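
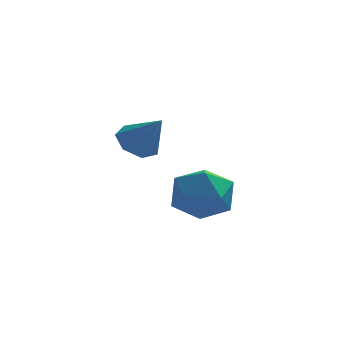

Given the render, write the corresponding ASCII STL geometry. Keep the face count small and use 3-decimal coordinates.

solid 
facet normal -0.938 0.345 -0.019
outer loop
vertex 2.106 0.398 -2.644
vertex 1.693 -0.742 -2.951
vertex 1.789 -0.415 -1.748
endloop
endfacet
facet normal -0.542 0.709 0.451
outer loop
vertex 2.106 0.398 -2.644
vertex 1.789 -0.415 -1.748
vertex 2.816 0.288 -1.619
endloop
endfacet
facet normal 0.010 0.995 0.100
outer loop
vertex 2.106 0.398 -2.644
vertex 2.816 0.288 -1.619
vertex 3.354 0.396 -2.743
endloop
endfacet
facet normal -0.045 0.808 -0.587
outer loop
vertex 2.106 0.398 -2.644
vertex 3.354 0.396 -2.743
vertex 2.66 -0.241 -3.567
endloop
endfacet
facet normal -0.631 0.407 -0.660
outer loop
vertex 2.106 0.398 -2.644
vertex 2.66 -0.241 -3.567
vertex 1.693 -0.742 -2.951
endloop
endfacet
facet normal -0.284 0.245 0.927
outer loop
vertex 2.816 0.288 -1.619
vertex 1.789 -0.415 -1.748
vertex 2.84 -0.919 -1.293
endloop
endfacet
facet normal -0.924 -0.343 0.167
outer loop
vertex 1.789 -0.415 -1.748
vertex 1.693 -0.742 -2.951
vertex 2.146 -1.556 -2.117
endloop
endfacet
facet normal -0.428 -0.244 -0.870
outer loop
vertex 1.693 -0.742 -2.951
vertex 2.66 -0.241 -3.567
vertex 2.684 -1.448 -3.241
endloop
endfacet
facet normal 0.520 0.406 -0.752
outer loop
vertex 2.66 -0.241 -3.567
vertex 3.354 0.396 -2.743
vertex 3.711 -0.745 -3.112
endloop
endfacet
facet normal 0.609 0.707 0.359
outer loop
vertex 3.354 0.396 -2.743
vertex 2.816 0.288 -1.619
vertex 3.807 -0.418 -1.909
endloop
endfacet
facet normal 0.045 -0.808 0.587
outer loop
vertex 3.394 -1.558 -2.216
vertex 2.84 -0.919 -1.293
vertex 2.146 -1.556 -2.117
endloop
endfacet
facet normal -0.010 -0.995 -0.100
outer loop
vertex 3.394 -1.558 -2.216
vertex 2.146 -1.556 -2.117
vertex 2.684 -1.448 -3.241
endloop
endfacet
facet normal 0.542 -0.709 -0.451
outer loop
vertex 3.394 -1.558 -2.216
vertex 2.684 -1.448 -3.241
vertex 3.711 -0.745 -3.112
endloop
endfacet
facet normal 0.938 -0.345 0.019
outer loop
vertex 3.394 -1.558 -2.216
vertex 3.711 -0.745 -3.112
vertex 3.807 -0.418 -1.909
endloop
endfacet
facet normal 0.631 -0.407 0.660
outer loop
vertex 3.394 -1.558 -2.216
vertex 3.807 -0.418 -1.909
vertex 2.84 -0.919 -1.293
endloop
endfacet
facet normal -0.520 -0.406 0.752
outer loop
vertex 2.146 -1.556 -2.117
vertex 2.84 -0.919 -1.293
vertex 1.789 -0.415 -1.748
endloop
endfacet
facet normal -0.609 -0.707 -0.359
outer loop
vertex 2.684 -1.448 -3.241
vertex 2.146 -1.556 -2.117
vertex 1.693 -0.742 -2.951
endloop
endfacet
facet normal 0.284 -0.245 -0.927
outer loop
vertex 3.711 -0.745 -3.112
vertex 2.684 -1.448 -3.241
vertex 2.66 -0.241 -3.567
endloop
endfacet
facet normal 0.924 0.343 -0.167
outer loop
vertex 3.807 -0.418 -1.909
vertex 3.711 -0.745 -3.112
vertex 3.354 0.396 -2.743
endloop
endfacet
facet normal 0.428 0.244 0.870
outer loop
vertex 2.84 -0.919 -1.293
vertex 3.807 -0.418 -1.909
vertex 2.816 0.288 -1.619
endloop
endfacet
facet normal -0.522 0.407 -0.750
outer loop
vertex 1.318 -2.369 0.684
vertex 0.678 -2.888 0.848
vertex 0.825 -2.123 1.161
endloop
endfacet
facet normal 0.694 0.589 0.414
outer loop
vertex 1.318 -2.369 0.684
vertex 0.825 -2.123 1.161
vertex 1.502 -3.532 2.032
endloop
endfacet
facet normal -0.522 0.407 -0.750
outer loop
vertex 0.825 -2.123 1.161
vertex 0.678 -2.888 0.848
vertex 0.221 -2.453 1.402
endloop
endfacet
facet normal 0.041 0.539 0.841
outer loop
vertex 0.825 -2.123 1.161
vertex 0.221 -2.453 1.402
vertex 1.502 -3.532 2.032
endloop
endfacet
facet normal -0.521 0.407 -0.750
outer loop
vertex 0.221 -2.453 1.402
vertex 0.678 -2.888 0.848
vertex -0.039 -3.11 1.226
endloop
endfacet
facet normal -0.473 -0.048 0.880
outer loop
vertex 0.221 -2.453 1.402
vertex -0.039 -3.11 1.226
vertex 1.502 -3.532 2.032
endloop
endfacet
facet normal -0.521 0.407 -0.750
outer loop
vertex -0.039 -3.11 1.226
vertex 0.678 -2.888 0.848
vertex 0.241 -3.601 0.765
endloop
endfacet
facet normal -0.462 -0.733 0.500
outer loop
vertex -0.039 -3.11 1.226
vertex 0.241 -3.601 0.765
vertex 1.502 -3.532 2.032
endloop
endfacet
facet normal -0.522 0.407 -0.750
outer loop
vertex 0.241 -3.601 0.765
vertex 0.678 -2.888 0.848
vertex 0.85 -3.555 0.366
endloop
endfacet
facet normal 0.067 -0.998 -0.013
outer loop
vertex 0.241 -3.601 0.765
vertex 0.85 -3.555 0.366
vertex 1.502 -3.532 2.032
endloop
endfacet
facet normal -0.522 0.407 -0.750
outer loop
vertex 0.85 -3.555 0.366
vertex 0.678 -2.888 0.848
vertex 1.329 -3.007 0.33
endloop
endfacet
facet normal 0.716 -0.643 -0.271
outer loop
vertex 0.85 -3.555 0.366
vertex 1.329 -3.007 0.33
vertex 1.502 -3.532 2.032
endloop
endfacet
facet normal -0.522 0.407 -0.750
outer loop
vertex 1.329 -3.007 0.33
vertex 0.678 -2.888 0.848
vertex 1.318 -2.369 0.684
endloop
endfacet
facet normal 0.995 0.063 -0.082
outer loop
vertex 1.329 -3.007 0.33
vertex 1.318 -2.369 0.684
vertex 1.502 -3.532 2.032
endloop
endfacet

endsolid


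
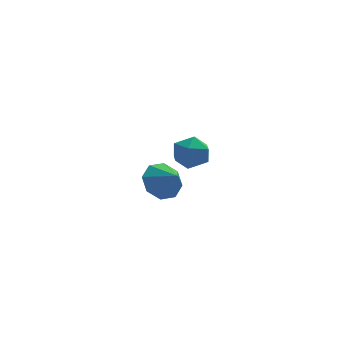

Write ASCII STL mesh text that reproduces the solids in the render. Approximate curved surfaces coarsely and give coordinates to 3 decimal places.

solid 
facet normal -0.462 0.651 -0.603
outer loop
vertex 0.485 -1.367 -1.076
vertex -0.3 -2.087 -1.252
vertex -0.132 -1.3 -0.531
endloop
endfacet
facet normal 0.661 0.203 0.723
outer loop
vertex 0.485 -1.367 -1.076
vertex -0.132 -1.3 -0.531
vertex 0.3 -2.933 -0.468
endloop
endfacet
facet normal -0.462 0.651 -0.602
outer loop
vertex -0.132 -1.3 -0.531
vertex -0.3 -2.087 -1.252
vertex -0.848 -1.695 -0.408
endloop
endfacet
facet normal 0.130 0.073 0.989
outer loop
vertex -0.132 -1.3 -0.531
vertex -0.848 -1.695 -0.408
vertex 0.3 -2.933 -0.468
endloop
endfacet
facet normal -0.462 0.651 -0.602
outer loop
vertex -0.848 -1.695 -0.408
vertex -0.3 -2.087 -1.252
vertex -1.243 -2.319 -0.779
endloop
endfacet
facet normal -0.312 -0.332 0.890
outer loop
vertex -0.848 -1.695 -0.408
vertex -1.243 -2.319 -0.779
vertex 0.3 -2.933 -0.468
endloop
endfacet
facet normal -0.462 0.651 -0.602
outer loop
vertex -1.243 -2.319 -0.779
vertex -0.3 -2.087 -1.252
vertex -1.086 -2.807 -1.427
endloop
endfacet
facet normal -0.406 -0.775 0.485
outer loop
vertex -1.243 -2.319 -0.779
vertex -1.086 -2.807 -1.427
vertex 0.3 -2.933 -0.468
endloop
endfacet
facet normal -0.462 0.650 -0.603
outer loop
vertex -1.086 -2.807 -1.427
vertex -0.3 -2.087 -1.252
vertex -0.468 -2.874 -1.972
endloop
endfacet
facet normal -0.098 -0.995 0.011
outer loop
vertex -1.086 -2.807 -1.427
vertex -0.468 -2.874 -1.972
vertex 0.3 -2.933 -0.468
endloop
endfacet
facet normal -0.463 0.650 -0.603
outer loop
vertex -0.468 -2.874 -1.972
vertex -0.3 -2.087 -1.252
vertex 0.248 -2.479 -2.096
endloop
endfacet
facet normal 0.433 -0.865 -0.255
outer loop
vertex -0.468 -2.874 -1.972
vertex 0.248 -2.479 -2.096
vertex 0.3 -2.933 -0.468
endloop
endfacet
facet normal -0.462 0.651 -0.602
outer loop
vertex 0.248 -2.479 -2.096
vertex -0.3 -2.087 -1.252
vertex 0.643 -1.855 -1.724
endloop
endfacet
facet normal 0.874 -0.460 -0.156
outer loop
vertex 0.248 -2.479 -2.096
vertex 0.643 -1.855 -1.724
vertex 0.3 -2.933 -0.468
endloop
endfacet
facet normal -0.462 0.651 -0.603
outer loop
vertex 0.643 -1.855 -1.724
vertex -0.3 -2.087 -1.252
vertex 0.485 -1.367 -1.076
endloop
endfacet
facet normal 0.968 -0.018 0.249
outer loop
vertex 0.643 -1.855 -1.724
vertex 0.485 -1.367 -1.076
vertex 0.3 -2.933 -0.468
endloop
endfacet
facet normal 0.388 0.917 -0.096
outer loop
vertex 2.057 4.675 -3.549
vertex 1.668 4.942 -2.575
vertex 2.658 4.514 -2.663
endloop
endfacet
facet normal 0.780 0.436 -0.450
outer loop
vertex 2.057 4.675 -3.549
vertex 2.658 4.514 -2.663
vertex 2.629 3.762 -3.442
endloop
endfacet
facet normal 0.357 0.115 -0.927
outer loop
vertex 2.057 4.675 -3.549
vertex 2.629 3.762 -3.442
vertex 1.62 3.726 -3.835
endloop
endfacet
facet normal -0.296 0.398 -0.869
outer loop
vertex 2.057 4.675 -3.549
vertex 1.62 3.726 -3.835
vertex 1.026 4.455 -3.299
endloop
endfacet
facet normal -0.277 0.893 -0.355
outer loop
vertex 2.057 4.675 -3.549
vertex 1.026 4.455 -3.299
vertex 1.668 4.942 -2.575
endloop
endfacet
facet normal 0.998 -0.057 0.017
outer loop
vertex 2.629 3.762 -3.442
vertex 2.658 4.514 -2.663
vertex 2.594 3.465 -2.401
endloop
endfacet
facet normal 0.364 0.721 0.589
outer loop
vertex 2.658 4.514 -2.663
vertex 1.668 4.942 -2.575
vertex 2.0 4.194 -1.865
endloop
endfacet
facet normal -0.711 0.683 0.171
outer loop
vertex 1.668 4.942 -2.575
vertex 1.026 4.455 -3.299
vertex 0.991 4.158 -2.258
endloop
endfacet
facet normal -0.742 -0.120 -0.660
outer loop
vertex 1.026 4.455 -3.299
vertex 1.62 3.726 -3.835
vertex 0.962 3.406 -3.037
endloop
endfacet
facet normal 0.314 -0.576 -0.754
outer loop
vertex 1.62 3.726 -3.835
vertex 2.629 3.762 -3.442
vertex 1.952 2.978 -3.125
endloop
endfacet
facet normal 0.296 -0.398 0.869
outer loop
vertex 1.563 3.245 -2.151
vertex 2.594 3.465 -2.401
vertex 2.0 4.194 -1.865
endloop
endfacet
facet normal -0.357 -0.115 0.927
outer loop
vertex 1.563 3.245 -2.151
vertex 2.0 4.194 -1.865
vertex 0.991 4.158 -2.258
endloop
endfacet
facet normal -0.780 -0.436 0.450
outer loop
vertex 1.563 3.245 -2.151
vertex 0.991 4.158 -2.258
vertex 0.962 3.406 -3.037
endloop
endfacet
facet normal -0.388 -0.917 0.096
outer loop
vertex 1.563 3.245 -2.151
vertex 0.962 3.406 -3.037
vertex 1.952 2.978 -3.125
endloop
endfacet
facet normal 0.277 -0.893 0.355
outer loop
vertex 1.563 3.245 -2.151
vertex 1.952 2.978 -3.125
vertex 2.594 3.465 -2.401
endloop
endfacet
facet normal 0.742 0.120 0.660
outer loop
vertex 2.0 4.194 -1.865
vertex 2.594 3.465 -2.401
vertex 2.658 4.514 -2.663
endloop
endfacet
facet normal -0.314 0.576 0.754
outer loop
vertex 0.991 4.158 -2.258
vertex 2.0 4.194 -1.865
vertex 1.668 4.942 -2.575
endloop
endfacet
facet normal -0.998 0.057 -0.017
outer loop
vertex 0.962 3.406 -3.037
vertex 0.991 4.158 -2.258
vertex 1.026 4.455 -3.299
endloop
endfacet
facet normal -0.364 -0.721 -0.589
outer loop
vertex 1.952 2.978 -3.125
vertex 0.962 3.406 -3.037
vertex 1.62 3.726 -3.835
endloop
endfacet
facet normal 0.711 -0.683 -0.171
outer loop
vertex 2.594 3.465 -2.401
vertex 1.952 2.978 -3.125
vertex 2.629 3.762 -3.442
endloop
endfacet

endsolid


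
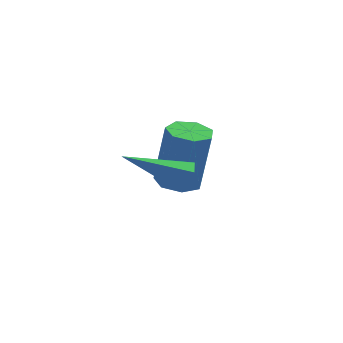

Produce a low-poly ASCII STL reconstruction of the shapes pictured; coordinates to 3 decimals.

solid 
facet normal 0.874 0.224 -0.431
outer loop
vertex 2.312 -2.264 1.752
vertex 2.165 -2.506 1.328
vertex 2.066 -2.009 1.386
endloop
endfacet
facet normal -0.143 0.764 0.629
outer loop
vertex 2.312 -2.264 1.752
vertex 2.066 -2.009 1.386
vertex 0.495 -2.934 2.152
endloop
endfacet
facet normal 0.874 0.224 -0.431
outer loop
vertex 2.066 -2.009 1.386
vertex 2.165 -2.506 1.328
vertex 1.919 -2.251 0.962
endloop
endfacet
facet normal -0.578 0.779 -0.244
outer loop
vertex 2.066 -2.009 1.386
vertex 1.919 -2.251 0.962
vertex 0.495 -2.934 2.152
endloop
endfacet
facet normal 0.874 0.224 -0.431
outer loop
vertex 1.919 -2.251 0.962
vertex 2.165 -2.506 1.328
vertex 2.018 -2.748 0.904
endloop
endfacet
facet normal -0.631 -0.035 -0.775
outer loop
vertex 1.919 -2.251 0.962
vertex 2.018 -2.748 0.904
vertex 0.495 -2.934 2.152
endloop
endfacet
facet normal 0.874 0.224 -0.431
outer loop
vertex 2.018 -2.748 0.904
vertex 2.165 -2.506 1.328
vertex 2.264 -3.003 1.271
endloop
endfacet
facet normal -0.250 -0.866 -0.434
outer loop
vertex 2.018 -2.748 0.904
vertex 2.264 -3.003 1.271
vertex 0.495 -2.934 2.152
endloop
endfacet
facet normal 0.874 0.224 -0.431
outer loop
vertex 2.264 -3.003 1.271
vertex 2.165 -2.506 1.328
vertex 2.411 -2.761 1.695
endloop
endfacet
facet normal 0.184 -0.880 0.438
outer loop
vertex 2.264 -3.003 1.271
vertex 2.411 -2.761 1.695
vertex 0.495 -2.934 2.152
endloop
endfacet
facet normal 0.874 0.224 -0.431
outer loop
vertex 2.411 -2.761 1.695
vertex 2.165 -2.506 1.328
vertex 2.312 -2.264 1.752
endloop
endfacet
facet normal 0.237 -0.064 0.969
outer loop
vertex 2.411 -2.761 1.695
vertex 2.312 -2.264 1.752
vertex 0.495 -2.934 2.152
endloop
endfacet
facet normal -0.147 -0.075 -0.986
outer loop
vertex 1.839 0.541 -1.195
vertex 1.166 0.753 -1.111
vertex 1.744 1.149 -1.227
endloop
endfacet
facet normal 0.977 0.144 -0.156
outer loop
vertex 1.839 0.541 -1.195
vertex 1.744 1.149 -1.227
vertex 2.146 0.696 0.866
endloop
endfacet
facet normal 0.977 0.145 -0.156
outer loop
vertex 2.146 0.696 0.866
vertex 1.744 1.149 -1.227
vertex 2.051 1.304 0.835
endloop
endfacet
facet normal 0.148 0.073 0.986
outer loop
vertex 2.146 0.696 0.866
vertex 2.051 1.304 0.835
vertex 1.474 0.907 0.951
endloop
endfacet
facet normal -0.147 -0.074 -0.986
outer loop
vertex 1.744 1.149 -1.227
vertex 1.166 0.753 -1.111
vertex 1.214 1.458 -1.171
endloop
endfacet
facet normal 0.488 0.862 -0.137
outer loop
vertex 1.744 1.149 -1.227
vertex 1.214 1.458 -1.171
vertex 2.051 1.304 0.835
endloop
endfacet
facet normal 0.488 0.862 -0.137
outer loop
vertex 2.051 1.304 0.835
vertex 1.214 1.458 -1.171
vertex 1.521 1.613 0.891
endloop
endfacet
facet normal 0.147 0.074 0.986
outer loop
vertex 2.051 1.304 0.835
vertex 1.521 1.613 0.891
vertex 1.474 0.907 0.951
endloop
endfacet
facet normal -0.147 -0.074 -0.986
outer loop
vertex 1.214 1.458 -1.171
vertex 1.166 0.753 -1.111
vertex 0.648 1.237 -1.07
endloop
endfacet
facet normal -0.366 0.930 -0.015
outer loop
vertex 1.214 1.458 -1.171
vertex 0.648 1.237 -1.07
vertex 1.521 1.613 0.891
endloop
endfacet
facet normal -0.368 0.930 -0.014
outer loop
vertex 1.521 1.613 0.891
vertex 0.648 1.237 -1.07
vertex 0.956 1.391 0.992
endloop
endfacet
facet normal 0.147 0.074 0.986
outer loop
vertex 1.521 1.613 0.891
vertex 0.956 1.391 0.992
vertex 1.474 0.907 0.951
endloop
endfacet
facet normal -0.147 -0.074 -0.986
outer loop
vertex 0.648 1.237 -1.07
vertex 1.166 0.753 -1.111
vertex 0.473 0.65 -1.0
endloop
endfacet
facet normal -0.947 0.297 0.119
outer loop
vertex 0.648 1.237 -1.07
vertex 0.473 0.65 -1.0
vertex 0.956 1.391 0.992
endloop
endfacet
facet normal -0.947 0.299 0.119
outer loop
vertex 0.956 1.391 0.992
vertex 0.473 0.65 -1.0
vertex 0.78 0.805 1.062
endloop
endfacet
facet normal 0.147 0.074 0.986
outer loop
vertex 0.956 1.391 0.992
vertex 0.78 0.805 1.062
vertex 1.474 0.907 0.951
endloop
endfacet
facet normal -0.147 -0.075 -0.986
outer loop
vertex 0.473 0.65 -1.0
vertex 1.166 0.753 -1.111
vertex 0.819 0.141 -1.013
endloop
endfacet
facet normal -0.814 -0.557 0.163
outer loop
vertex 0.473 0.65 -1.0
vertex 0.819 0.141 -1.013
vertex 0.78 0.805 1.062
endloop
endfacet
facet normal -0.814 -0.558 0.163
outer loop
vertex 0.78 0.805 1.062
vertex 0.819 0.141 -1.013
vertex 1.126 0.296 1.048
endloop
endfacet
facet normal 0.147 0.073 0.986
outer loop
vertex 0.78 0.805 1.062
vertex 1.126 0.296 1.048
vertex 1.474 0.907 0.951
endloop
endfacet
facet normal -0.147 -0.075 -0.986
outer loop
vertex 0.819 0.141 -1.013
vertex 1.166 0.753 -1.111
vertex 1.427 0.092 -1.1
endloop
endfacet
facet normal -0.068 -0.994 0.085
outer loop
vertex 0.819 0.141 -1.013
vertex 1.427 0.092 -1.1
vertex 1.126 0.296 1.048
endloop
endfacet
facet normal -0.068 -0.994 0.085
outer loop
vertex 1.126 0.296 1.048
vertex 1.427 0.092 -1.1
vertex 1.734 0.247 0.961
endloop
endfacet
facet normal 0.147 0.073 0.986
outer loop
vertex 1.126 0.296 1.048
vertex 1.734 0.247 0.961
vertex 1.474 0.907 0.951
endloop
endfacet
facet normal -0.147 -0.074 -0.986
outer loop
vertex 1.427 0.092 -1.1
vertex 1.166 0.753 -1.111
vertex 1.839 0.541 -1.195
endloop
endfacet
facet normal 0.730 -0.682 -0.057
outer loop
vertex 1.427 0.092 -1.1
vertex 1.839 0.541 -1.195
vertex 1.734 0.247 0.961
endloop
endfacet
facet normal 0.730 -0.682 -0.057
outer loop
vertex 1.734 0.247 0.961
vertex 1.839 0.541 -1.195
vertex 2.146 0.696 0.866
endloop
endfacet
facet normal 0.148 0.073 0.986
outer loop
vertex 1.734 0.247 0.961
vertex 2.146 0.696 0.866
vertex 1.474 0.907 0.951
endloop
endfacet

endsolid


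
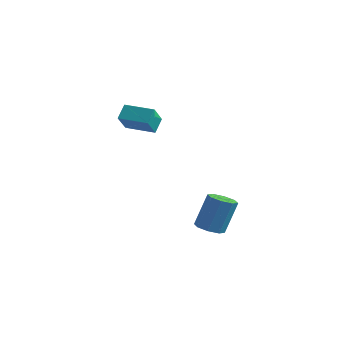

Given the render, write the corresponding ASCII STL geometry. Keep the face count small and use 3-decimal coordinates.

solid 
facet normal -0.980 -0.193 0.048
outer loop
vertex -2.735 1.085 1.031
vertex -2.949 1.943 0.119
vertex -2.641 0.452 0.413
endloop
endfacet
facet normal 0.168 -0.676 0.718
outer loop
vertex -1.191 0.737 0.341
vertex -2.735 1.085 1.031
vertex -2.641 0.452 0.413
endloop
endfacet
facet normal -0.980 -0.193 0.050
outer loop
vertex -2.641 0.452 0.413
vertex -2.949 1.943 0.119
vertex -2.856 1.31 -0.499
endloop
endfacet
facet normal 0.105 -0.712 -0.694
outer loop
vertex -2.856 1.31 -0.499
vertex -1.191 0.737 0.341
vertex -2.641 0.452 0.413
endloop
endfacet
facet normal -0.105 0.712 0.694
outer loop
vertex -2.735 1.085 1.031
vertex -1.499 2.228 0.047
vertex -2.949 1.943 0.119
endloop
endfacet
facet normal 0.168 -0.676 0.718
outer loop
vertex -1.284 1.37 0.959
vertex -2.735 1.085 1.031
vertex -1.191 0.737 0.341
endloop
endfacet
facet normal -0.105 0.712 0.694
outer loop
vertex -1.284 1.37 0.959
vertex -1.499 2.228 0.047
vertex -2.735 1.085 1.031
endloop
endfacet
facet normal -0.168 0.676 -0.718
outer loop
vertex -2.949 1.943 0.119
vertex -1.499 2.228 0.047
vertex -2.856 1.31 -0.499
endloop
endfacet
facet normal 0.105 -0.712 -0.694
outer loop
vertex -1.405 1.595 -0.571
vertex -1.191 0.737 0.341
vertex -2.856 1.31 -0.499
endloop
endfacet
facet normal -0.168 0.676 -0.718
outer loop
vertex -2.856 1.31 -0.499
vertex -1.499 2.228 0.047
vertex -1.405 1.595 -0.571
endloop
endfacet
facet normal 0.980 0.192 -0.049
outer loop
vertex -1.405 1.595 -0.571
vertex -1.284 1.37 0.959
vertex -1.191 0.737 0.341
endloop
endfacet
facet normal 0.980 0.193 -0.049
outer loop
vertex -1.499 2.228 0.047
vertex -1.284 1.37 0.959
vertex -1.405 1.595 -0.571
endloop
endfacet
facet normal -0.161 -0.339 -0.927
outer loop
vertex 4.099 -1.474 -4.201
vertex 3.449 -1.245 -4.172
vertex 4.052 -0.978 -4.374
endloop
endfacet
facet normal 0.983 0.030 -0.182
outer loop
vertex 4.099 -1.474 -4.201
vertex 4.052 -0.978 -4.374
vertex 4.381 -0.884 -2.578
endloop
endfacet
facet normal 0.983 0.030 -0.182
outer loop
vertex 4.381 -0.884 -2.578
vertex 4.052 -0.978 -4.374
vertex 4.334 -0.387 -2.751
endloop
endfacet
facet normal 0.162 0.338 0.927
outer loop
vertex 4.381 -0.884 -2.578
vertex 4.334 -0.387 -2.751
vertex 3.731 -0.655 -2.548
endloop
endfacet
facet normal -0.161 -0.337 -0.927
outer loop
vertex 4.052 -0.978 -4.374
vertex 3.449 -1.245 -4.172
vertex 3.651 -0.638 -4.428
endloop
endfacet
facet normal 0.631 0.687 -0.360
outer loop
vertex 4.052 -0.978 -4.374
vertex 3.651 -0.638 -4.428
vertex 4.334 -0.387 -2.751
endloop
endfacet
facet normal 0.632 0.686 -0.360
outer loop
vertex 4.334 -0.387 -2.751
vertex 3.651 -0.638 -4.428
vertex 3.934 -0.047 -2.805
endloop
endfacet
facet normal 0.162 0.338 0.927
outer loop
vertex 4.334 -0.387 -2.751
vertex 3.934 -0.047 -2.805
vertex 3.731 -0.655 -2.548
endloop
endfacet
facet normal -0.162 -0.337 -0.927
outer loop
vertex 3.651 -0.638 -4.428
vertex 3.449 -1.245 -4.172
vertex 3.132 -0.653 -4.332
endloop
endfacet
facet normal -0.088 0.941 -0.327
outer loop
vertex 3.651 -0.638 -4.428
vertex 3.132 -0.653 -4.332
vertex 3.934 -0.047 -2.805
endloop
endfacet
facet normal -0.089 0.941 -0.326
outer loop
vertex 3.934 -0.047 -2.805
vertex 3.132 -0.653 -4.332
vertex 3.415 -0.063 -2.709
endloop
endfacet
facet normal 0.161 0.338 0.927
outer loop
vertex 3.934 -0.047 -2.805
vertex 3.415 -0.063 -2.709
vertex 3.731 -0.655 -2.548
endloop
endfacet
facet normal -0.162 -0.337 -0.927
outer loop
vertex 3.132 -0.653 -4.332
vertex 3.449 -1.245 -4.172
vertex 2.799 -1.016 -4.142
endloop
endfacet
facet normal -0.759 0.643 -0.101
outer loop
vertex 3.132 -0.653 -4.332
vertex 2.799 -1.016 -4.142
vertex 3.415 -0.063 -2.709
endloop
endfacet
facet normal -0.758 0.644 -0.102
outer loop
vertex 3.415 -0.063 -2.709
vertex 2.799 -1.016 -4.142
vertex 3.081 -0.426 -2.519
endloop
endfacet
facet normal 0.160 0.338 0.927
outer loop
vertex 3.415 -0.063 -2.709
vertex 3.081 -0.426 -2.519
vertex 3.731 -0.655 -2.548
endloop
endfacet
facet normal -0.162 -0.338 -0.927
outer loop
vertex 2.799 -1.016 -4.142
vertex 3.449 -1.245 -4.172
vertex 2.846 -1.513 -3.969
endloop
endfacet
facet normal -0.983 -0.030 0.182
outer loop
vertex 2.799 -1.016 -4.142
vertex 2.846 -1.513 -3.969
vertex 3.081 -0.426 -2.519
endloop
endfacet
facet normal -0.983 -0.030 0.182
outer loop
vertex 3.081 -0.426 -2.519
vertex 2.846 -1.513 -3.969
vertex 3.128 -0.922 -2.346
endloop
endfacet
facet normal 0.161 0.339 0.927
outer loop
vertex 3.081 -0.426 -2.519
vertex 3.128 -0.922 -2.346
vertex 3.731 -0.655 -2.548
endloop
endfacet
facet normal -0.162 -0.338 -0.927
outer loop
vertex 2.846 -1.513 -3.969
vertex 3.449 -1.245 -4.172
vertex 3.246 -1.853 -3.915
endloop
endfacet
facet normal -0.632 -0.686 0.360
outer loop
vertex 2.846 -1.513 -3.969
vertex 3.246 -1.853 -3.915
vertex 3.128 -0.922 -2.346
endloop
endfacet
facet normal -0.631 -0.687 0.360
outer loop
vertex 3.128 -0.922 -2.346
vertex 3.246 -1.853 -3.915
vertex 3.529 -1.262 -2.292
endloop
endfacet
facet normal 0.161 0.337 0.927
outer loop
vertex 3.128 -0.922 -2.346
vertex 3.529 -1.262 -2.292
vertex 3.731 -0.655 -2.548
endloop
endfacet
facet normal -0.161 -0.338 -0.927
outer loop
vertex 3.246 -1.853 -3.915
vertex 3.449 -1.245 -4.172
vertex 3.765 -1.837 -4.011
endloop
endfacet
facet normal 0.089 -0.941 0.327
outer loop
vertex 3.246 -1.853 -3.915
vertex 3.765 -1.837 -4.011
vertex 3.529 -1.262 -2.292
endloop
endfacet
facet normal 0.088 -0.941 0.327
outer loop
vertex 3.529 -1.262 -2.292
vertex 3.765 -1.837 -4.011
vertex 4.048 -1.247 -2.388
endloop
endfacet
facet normal 0.162 0.337 0.927
outer loop
vertex 3.529 -1.262 -2.292
vertex 4.048 -1.247 -2.388
vertex 3.731 -0.655 -2.548
endloop
endfacet
facet normal -0.160 -0.338 -0.927
outer loop
vertex 3.765 -1.837 -4.011
vertex 3.449 -1.245 -4.172
vertex 4.099 -1.474 -4.201
endloop
endfacet
facet normal 0.758 -0.644 0.102
outer loop
vertex 3.765 -1.837 -4.011
vertex 4.099 -1.474 -4.201
vertex 4.048 -1.247 -2.388
endloop
endfacet
facet normal 0.759 -0.643 0.102
outer loop
vertex 4.048 -1.247 -2.388
vertex 4.099 -1.474 -4.201
vertex 4.381 -0.884 -2.578
endloop
endfacet
facet normal 0.162 0.337 0.927
outer loop
vertex 4.048 -1.247 -2.388
vertex 4.381 -0.884 -2.578
vertex 3.731 -0.655 -2.548
endloop
endfacet

endsolid


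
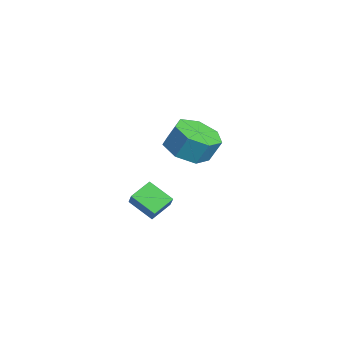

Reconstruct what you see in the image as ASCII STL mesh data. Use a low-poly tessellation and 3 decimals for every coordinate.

solid 
facet normal -0.645 0.006 -0.764
outer loop
vertex 0.593 0.001 -3.525
vertex 0.105 0.818 -3.107
vertex 1.341 0.767 -4.15
endloop
endfacet
facet normal 0.469 -0.786 -0.402
outer loop
vertex 1.895 0.762 -3.493
vertex 0.593 0.001 -3.525
vertex 1.341 0.767 -4.15
endloop
endfacet
facet normal -0.645 0.006 -0.764
outer loop
vertex 1.341 0.767 -4.15
vertex 0.105 0.818 -3.107
vertex 0.853 1.584 -3.732
endloop
endfacet
facet normal 0.603 0.618 -0.504
outer loop
vertex 0.853 1.584 -3.732
vertex 1.895 0.762 -3.493
vertex 1.341 0.767 -4.15
endloop
endfacet
facet normal -0.603 -0.618 0.504
outer loop
vertex 0.593 0.001 -3.525
vertex 0.659 0.813 -2.45
vertex 0.105 0.818 -3.107
endloop
endfacet
facet normal 0.469 -0.786 -0.402
outer loop
vertex 1.147 -0.004 -2.868
vertex 0.593 0.001 -3.525
vertex 1.895 0.762 -3.493
endloop
endfacet
facet normal -0.603 -0.618 0.504
outer loop
vertex 1.147 -0.004 -2.868
vertex 0.659 0.813 -2.45
vertex 0.593 0.001 -3.525
endloop
endfacet
facet normal -0.469 0.786 0.402
outer loop
vertex 0.105 0.818 -3.107
vertex 0.659 0.813 -2.45
vertex 0.853 1.584 -3.732
endloop
endfacet
facet normal 0.603 0.618 -0.504
outer loop
vertex 1.407 1.579 -3.075
vertex 1.895 0.762 -3.493
vertex 0.853 1.584 -3.732
endloop
endfacet
facet normal -0.469 0.786 0.402
outer loop
vertex 0.853 1.584 -3.732
vertex 0.659 0.813 -2.45
vertex 1.407 1.579 -3.075
endloop
endfacet
facet normal 0.645 -0.006 0.764
outer loop
vertex 1.407 1.579 -3.075
vertex 1.147 -0.004 -2.868
vertex 1.895 0.762 -3.493
endloop
endfacet
facet normal 0.645 -0.006 0.764
outer loop
vertex 0.659 0.813 -2.45
vertex 1.147 -0.004 -2.868
vertex 1.407 1.579 -3.075
endloop
endfacet
facet normal -0.127 -0.422 -0.898
outer loop
vertex -2.67 3.39 -3.677
vertex -3.716 3.197 -3.439
vertex -3.277 4.075 -3.913
endloop
endfacet
facet normal 0.756 0.545 -0.362
outer loop
vertex -2.67 3.39 -3.677
vertex -3.277 4.075 -3.913
vertex -2.518 3.895 -2.599
endloop
endfacet
facet normal 0.756 0.545 -0.362
outer loop
vertex -2.518 3.895 -2.599
vertex -3.277 4.075 -3.913
vertex -3.125 4.581 -2.835
endloop
endfacet
facet normal 0.127 0.421 0.898
outer loop
vertex -2.518 3.895 -2.599
vertex -3.125 4.581 -2.835
vertex -3.564 3.703 -2.361
endloop
endfacet
facet normal -0.127 -0.421 -0.898
outer loop
vertex -3.277 4.075 -3.913
vertex -3.716 3.197 -3.439
vertex -4.215 4.1 -3.792
endloop
endfacet
facet normal -0.030 0.906 -0.421
outer loop
vertex -3.277 4.075 -3.913
vertex -4.215 4.1 -3.792
vertex -3.125 4.581 -2.835
endloop
endfacet
facet normal -0.031 0.907 -0.420
outer loop
vertex -3.125 4.581 -2.835
vertex -4.215 4.1 -3.792
vertex -4.063 4.605 -2.714
endloop
endfacet
facet normal 0.127 0.421 0.898
outer loop
vertex -3.125 4.581 -2.835
vertex -4.063 4.605 -2.714
vertex -3.564 3.703 -2.361
endloop
endfacet
facet normal -0.127 -0.421 -0.898
outer loop
vertex -4.215 4.1 -3.792
vertex -3.716 3.197 -3.439
vertex -4.777 3.445 -3.405
endloop
endfacet
facet normal -0.794 0.586 -0.162
outer loop
vertex -4.215 4.1 -3.792
vertex -4.777 3.445 -3.405
vertex -4.063 4.605 -2.714
endloop
endfacet
facet normal -0.794 0.586 -0.162
outer loop
vertex -4.063 4.605 -2.714
vertex -4.777 3.445 -3.405
vertex -4.625 3.95 -2.327
endloop
endfacet
facet normal 0.127 0.422 0.898
outer loop
vertex -4.063 4.605 -2.714
vertex -4.625 3.95 -2.327
vertex -3.564 3.703 -2.361
endloop
endfacet
facet normal -0.127 -0.421 -0.898
outer loop
vertex -4.777 3.445 -3.405
vertex -3.716 3.197 -3.439
vertex -4.54 2.603 -3.044
endloop
endfacet
facet normal -0.960 -0.177 0.218
outer loop
vertex -4.777 3.445 -3.405
vertex -4.54 2.603 -3.044
vertex -4.625 3.95 -2.327
endloop
endfacet
facet normal -0.960 -0.177 0.218
outer loop
vertex -4.625 3.95 -2.327
vertex -4.54 2.603 -3.044
vertex -4.388 3.108 -1.966
endloop
endfacet
facet normal 0.127 0.421 0.898
outer loop
vertex -4.625 3.95 -2.327
vertex -4.388 3.108 -1.966
vertex -3.564 3.703 -2.361
endloop
endfacet
facet normal -0.127 -0.421 -0.898
outer loop
vertex -4.54 2.603 -3.044
vertex -3.716 3.197 -3.439
vertex -3.683 2.209 -2.98
endloop
endfacet
facet normal -0.403 -0.806 0.434
outer loop
vertex -4.54 2.603 -3.044
vertex -3.683 2.209 -2.98
vertex -4.388 3.108 -1.966
endloop
endfacet
facet normal -0.403 -0.806 0.434
outer loop
vertex -4.388 3.108 -1.966
vertex -3.683 2.209 -2.98
vertex -3.531 2.714 -1.902
endloop
endfacet
facet normal 0.127 0.421 0.898
outer loop
vertex -4.388 3.108 -1.966
vertex -3.531 2.714 -1.902
vertex -3.564 3.703 -2.361
endloop
endfacet
facet normal -0.127 -0.421 -0.898
outer loop
vertex -3.683 2.209 -2.98
vertex -3.716 3.197 -3.439
vertex -2.85 2.559 -3.262
endloop
endfacet
facet normal 0.458 -0.828 0.323
outer loop
vertex -3.683 2.209 -2.98
vertex -2.85 2.559 -3.262
vertex -3.531 2.714 -1.902
endloop
endfacet
facet normal 0.458 -0.828 0.324
outer loop
vertex -3.531 2.714 -1.902
vertex -2.85 2.559 -3.262
vertex -2.698 3.065 -2.184
endloop
endfacet
facet normal 0.127 0.421 0.898
outer loop
vertex -3.531 2.714 -1.902
vertex -2.698 3.065 -2.184
vertex -3.564 3.703 -2.361
endloop
endfacet
facet normal -0.127 -0.421 -0.898
outer loop
vertex -2.85 2.559 -3.262
vertex -3.716 3.197 -3.439
vertex -2.67 3.39 -3.677
endloop
endfacet
facet normal 0.974 -0.226 -0.031
outer loop
vertex -2.85 2.559 -3.262
vertex -2.67 3.39 -3.677
vertex -2.698 3.065 -2.184
endloop
endfacet
facet normal 0.973 -0.227 -0.031
outer loop
vertex -2.698 3.065 -2.184
vertex -2.67 3.39 -3.677
vertex -2.518 3.895 -2.599
endloop
endfacet
facet normal 0.127 0.421 0.898
outer loop
vertex -2.698 3.065 -2.184
vertex -2.518 3.895 -2.599
vertex -3.564 3.703 -2.361
endloop
endfacet

endsolid


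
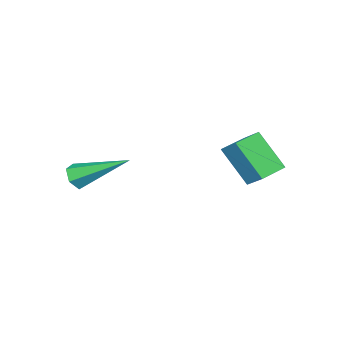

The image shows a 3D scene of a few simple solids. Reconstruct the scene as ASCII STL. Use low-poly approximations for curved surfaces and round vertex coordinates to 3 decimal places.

solid 
facet normal -0.965 0.228 0.125
outer loop
vertex -0.961 0.665 -2.494
vertex -0.723 1.354 -1.916
vertex -0.88 1.708 -3.77
endloop
endfacet
facet normal -0.257 -0.740 -0.621
outer loop
vertex 0.143 1.466 -3.904
vertex -0.961 0.665 -2.494
vertex -0.88 1.708 -3.77
endloop
endfacet
facet normal -0.966 0.227 0.125
outer loop
vertex -0.88 1.708 -3.77
vertex -0.723 1.354 -1.916
vertex -0.643 2.397 -3.192
endloop
endfacet
facet normal 0.048 0.632 -0.773
outer loop
vertex -0.643 2.397 -3.192
vertex 0.143 1.466 -3.904
vertex -0.88 1.708 -3.77
endloop
endfacet
facet normal -0.048 -0.632 0.773
outer loop
vertex -0.961 0.665 -2.494
vertex 0.3 1.112 -2.05
vertex -0.723 1.354 -1.916
endloop
endfacet
facet normal -0.256 -0.740 -0.621
outer loop
vertex 0.063 0.423 -2.628
vertex -0.961 0.665 -2.494
vertex 0.143 1.466 -3.904
endloop
endfacet
facet normal -0.048 -0.632 0.773
outer loop
vertex 0.063 0.423 -2.628
vertex 0.3 1.112 -2.05
vertex -0.961 0.665 -2.494
endloop
endfacet
facet normal 0.257 0.740 0.621
outer loop
vertex -0.723 1.354 -1.916
vertex 0.3 1.112 -2.05
vertex -0.643 2.397 -3.192
endloop
endfacet
facet normal 0.048 0.632 -0.773
outer loop
vertex 0.381 2.155 -3.326
vertex 0.143 1.466 -3.904
vertex -0.643 2.397 -3.192
endloop
endfacet
facet normal 0.256 0.740 0.621
outer loop
vertex -0.643 2.397 -3.192
vertex 0.3 1.112 -2.05
vertex 0.381 2.155 -3.326
endloop
endfacet
facet normal 0.966 -0.228 -0.126
outer loop
vertex 0.381 2.155 -3.326
vertex 0.063 0.423 -2.628
vertex 0.143 1.466 -3.904
endloop
endfacet
facet normal 0.966 -0.228 -0.125
outer loop
vertex 0.3 1.112 -2.05
vertex 0.063 0.423 -2.628
vertex 0.381 2.155 -3.326
endloop
endfacet
facet normal 0.214 -0.839 -0.501
outer loop
vertex 4.05 -2.775 -2.664
vertex 3.771 -2.598 -3.079
vertex 4.288 -2.489 -3.041
endloop
endfacet
facet normal 0.801 0.110 0.589
outer loop
vertex 4.05 -2.775 -2.664
vertex 4.288 -2.489 -3.041
vertex 3.329 -0.862 -2.041
endloop
endfacet
facet normal 0.214 -0.838 -0.502
outer loop
vertex 4.288 -2.489 -3.041
vertex 3.771 -2.598 -3.079
vertex 4.01 -2.312 -3.455
endloop
endfacet
facet normal 0.758 0.602 -0.252
outer loop
vertex 4.288 -2.489 -3.041
vertex 4.01 -2.312 -3.455
vertex 3.329 -0.862 -2.041
endloop
endfacet
facet normal 0.214 -0.838 -0.502
outer loop
vertex 4.01 -2.312 -3.455
vertex 3.771 -2.598 -3.079
vertex 3.493 -2.421 -3.493
endloop
endfacet
facet normal -0.088 0.674 -0.734
outer loop
vertex 4.01 -2.312 -3.455
vertex 3.493 -2.421 -3.493
vertex 3.329 -0.862 -2.041
endloop
endfacet
facet normal 0.214 -0.838 -0.502
outer loop
vertex 3.493 -2.421 -3.493
vertex 3.771 -2.598 -3.079
vertex 3.254 -2.707 -3.117
endloop
endfacet
facet normal -0.892 0.254 -0.374
outer loop
vertex 3.493 -2.421 -3.493
vertex 3.254 -2.707 -3.117
vertex 3.329 -0.862 -2.041
endloop
endfacet
facet normal 0.214 -0.839 -0.501
outer loop
vertex 3.254 -2.707 -3.117
vertex 3.771 -2.598 -3.079
vertex 3.532 -2.884 -2.702
endloop
endfacet
facet normal -0.851 -0.238 0.468
outer loop
vertex 3.254 -2.707 -3.117
vertex 3.532 -2.884 -2.702
vertex 3.329 -0.862 -2.041
endloop
endfacet
facet normal 0.213 -0.839 -0.501
outer loop
vertex 3.532 -2.884 -2.702
vertex 3.771 -2.598 -3.079
vertex 4.05 -2.775 -2.664
endloop
endfacet
facet normal -0.004 -0.311 0.950
outer loop
vertex 3.532 -2.884 -2.702
vertex 4.05 -2.775 -2.664
vertex 3.329 -0.862 -2.041
endloop
endfacet

endsolid


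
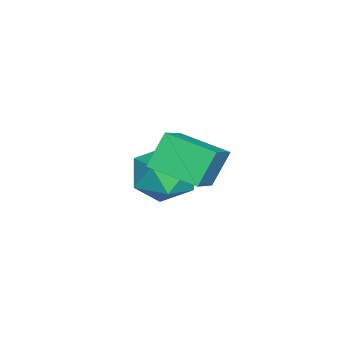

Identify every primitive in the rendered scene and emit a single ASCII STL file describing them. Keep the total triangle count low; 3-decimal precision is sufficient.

solid 
facet normal -0.482 0.307 0.820
outer loop
vertex -0.292 0.591 0.221
vertex -0.036 1.817 -0.088
vertex -1.521 0.66 -0.527
endloop
endfacet
facet normal -0.199 -0.950 0.239
outer loop
vertex -1.024 0.343 -1.372
vertex -0.292 0.591 0.221
vertex -1.521 0.66 -0.527
endloop
endfacet
facet normal -0.482 0.308 0.820
outer loop
vertex -1.521 0.66 -0.527
vertex -0.036 1.817 -0.088
vertex -1.264 1.886 -0.836
endloop
endfacet
facet normal -0.853 0.048 -0.520
outer loop
vertex -1.264 1.886 -0.836
vertex -1.024 0.343 -1.372
vertex -1.521 0.66 -0.527
endloop
endfacet
facet normal 0.853 -0.047 0.520
outer loop
vertex -0.292 0.591 0.221
vertex 0.461 1.5 -0.933
vertex -0.036 1.817 -0.088
endloop
endfacet
facet normal -0.199 -0.950 0.240
outer loop
vertex 0.204 0.274 -0.624
vertex -0.292 0.591 0.221
vertex -1.024 0.343 -1.372
endloop
endfacet
facet normal 0.853 -0.048 0.519
outer loop
vertex 0.204 0.274 -0.624
vertex 0.461 1.5 -0.933
vertex -0.292 0.591 0.221
endloop
endfacet
facet normal 0.199 0.950 -0.239
outer loop
vertex -0.036 1.817 -0.088
vertex 0.461 1.5 -0.933
vertex -1.264 1.886 -0.836
endloop
endfacet
facet normal -0.854 0.047 -0.519
outer loop
vertex -0.768 1.569 -1.681
vertex -1.024 0.343 -1.372
vertex -1.264 1.886 -0.836
endloop
endfacet
facet normal 0.199 0.950 -0.240
outer loop
vertex -1.264 1.886 -0.836
vertex 0.461 1.5 -0.933
vertex -0.768 1.569 -1.681
endloop
endfacet
facet normal 0.482 -0.307 -0.820
outer loop
vertex -0.768 1.569 -1.681
vertex 0.204 0.274 -0.624
vertex -1.024 0.343 -1.372
endloop
endfacet
facet normal 0.482 -0.308 -0.820
outer loop
vertex 0.461 1.5 -0.933
vertex 0.204 0.274 -0.624
vertex -0.768 1.569 -1.681
endloop
endfacet
facet normal 0.278 0.272 0.921
outer loop
vertex -2.375 0.677 -2.265
vertex -2.903 0.032 -1.915
vertex -2.041 -0.151 -2.121
endloop
endfacet
facet normal 0.799 0.400 0.449
outer loop
vertex -2.375 0.677 -2.265
vertex -2.041 -0.151 -2.121
vertex -1.836 0.294 -2.882
endloop
endfacet
facet normal 0.540 0.840 -0.050
outer loop
vertex -2.375 0.677 -2.265
vertex -1.836 0.294 -2.882
vertex -2.571 0.751 -3.145
endloop
endfacet
facet normal -0.139 0.984 0.114
outer loop
vertex -2.375 0.677 -2.265
vertex -2.571 0.751 -3.145
vertex -3.23 0.589 -2.548
endloop
endfacet
facet normal -0.301 0.633 0.713
outer loop
vertex -2.375 0.677 -2.265
vertex -3.23 0.589 -2.548
vertex -2.903 0.032 -1.915
endloop
endfacet
facet normal 0.967 -0.217 0.134
outer loop
vertex -1.836 0.294 -2.882
vertex -2.041 -0.151 -2.121
vertex -2.03 -0.589 -2.912
endloop
endfacet
facet normal 0.124 -0.424 0.897
outer loop
vertex -2.041 -0.151 -2.121
vertex -2.903 0.032 -1.915
vertex -2.689 -0.751 -2.315
endloop
endfacet
facet normal -0.813 0.160 0.560
outer loop
vertex -2.903 0.032 -1.915
vertex -3.23 0.589 -2.548
vertex -3.424 -0.294 -2.578
endloop
endfacet
facet normal -0.550 0.727 -0.410
outer loop
vertex -3.23 0.589 -2.548
vertex -2.571 0.751 -3.145
vertex -3.219 0.151 -3.339
endloop
endfacet
facet normal 0.549 0.494 -0.674
outer loop
vertex -2.571 0.751 -3.145
vertex -1.836 0.294 -2.882
vertex -2.357 -0.032 -3.545
endloop
endfacet
facet normal 0.139 -0.984 -0.114
outer loop
vertex -2.885 -0.677 -3.195
vertex -2.03 -0.589 -2.912
vertex -2.689 -0.751 -2.315
endloop
endfacet
facet normal -0.540 -0.840 0.050
outer loop
vertex -2.885 -0.677 -3.195
vertex -2.689 -0.751 -2.315
vertex -3.424 -0.294 -2.578
endloop
endfacet
facet normal -0.799 -0.400 -0.449
outer loop
vertex -2.885 -0.677 -3.195
vertex -3.424 -0.294 -2.578
vertex -3.219 0.151 -3.339
endloop
endfacet
facet normal -0.278 -0.272 -0.921
outer loop
vertex -2.885 -0.677 -3.195
vertex -3.219 0.151 -3.339
vertex -2.357 -0.032 -3.545
endloop
endfacet
facet normal 0.301 -0.633 -0.713
outer loop
vertex -2.885 -0.677 -3.195
vertex -2.357 -0.032 -3.545
vertex -2.03 -0.589 -2.912
endloop
endfacet
facet normal 0.550 -0.727 0.410
outer loop
vertex -2.689 -0.751 -2.315
vertex -2.03 -0.589 -2.912
vertex -2.041 -0.151 -2.121
endloop
endfacet
facet normal -0.549 -0.494 0.674
outer loop
vertex -3.424 -0.294 -2.578
vertex -2.689 -0.751 -2.315
vertex -2.903 0.032 -1.915
endloop
endfacet
facet normal -0.967 0.217 -0.134
outer loop
vertex -3.219 0.151 -3.339
vertex -3.424 -0.294 -2.578
vertex -3.23 0.589 -2.548
endloop
endfacet
facet normal -0.124 0.424 -0.897
outer loop
vertex -2.357 -0.032 -3.545
vertex -3.219 0.151 -3.339
vertex -2.571 0.751 -3.145
endloop
endfacet
facet normal 0.813 -0.160 -0.560
outer loop
vertex -2.03 -0.589 -2.912
vertex -2.357 -0.032 -3.545
vertex -1.836 0.294 -2.882
endloop
endfacet

endsolid


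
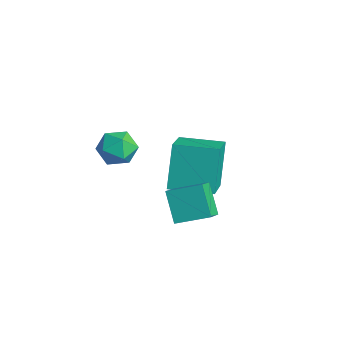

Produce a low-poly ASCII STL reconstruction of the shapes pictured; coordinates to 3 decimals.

solid 
facet normal -0.687 0.550 -0.475
outer loop
vertex -2.243 2.68 0.457
vertex -1.03 4.155 0.412
vertex -1.471 1.987 -1.461
endloop
endfacet
facet normal -0.635 -0.772 0.024
outer loop
vertex -0.07 0.865 -0.492
vertex -2.243 2.68 0.457
vertex -1.471 1.987 -1.461
endloop
endfacet
facet normal -0.687 0.550 -0.475
outer loop
vertex -1.471 1.987 -1.461
vertex -1.03 4.155 0.412
vertex -0.259 3.462 -1.506
endloop
endfacet
facet normal 0.354 -0.318 -0.880
outer loop
vertex -0.259 3.462 -1.506
vertex -0.07 0.865 -0.492
vertex -1.471 1.987 -1.461
endloop
endfacet
facet normal -0.354 0.318 0.880
outer loop
vertex -2.243 2.68 0.457
vertex 0.371 3.033 1.381
vertex -1.03 4.155 0.412
endloop
endfacet
facet normal -0.635 -0.772 0.024
outer loop
vertex -0.841 1.558 1.426
vertex -2.243 2.68 0.457
vertex -0.07 0.865 -0.492
endloop
endfacet
facet normal -0.354 0.318 0.880
outer loop
vertex -0.841 1.558 1.426
vertex 0.371 3.033 1.381
vertex -2.243 2.68 0.457
endloop
endfacet
facet normal 0.635 0.772 -0.024
outer loop
vertex -1.03 4.155 0.412
vertex 0.371 3.033 1.381
vertex -0.259 3.462 -1.506
endloop
endfacet
facet normal 0.354 -0.318 -0.880
outer loop
vertex 1.143 2.34 -0.537
vertex -0.07 0.865 -0.492
vertex -0.259 3.462 -1.506
endloop
endfacet
facet normal 0.635 0.772 -0.024
outer loop
vertex -0.259 3.462 -1.506
vertex 0.371 3.033 1.381
vertex 1.143 2.34 -0.537
endloop
endfacet
facet normal 0.687 -0.550 0.475
outer loop
vertex 1.143 2.34 -0.537
vertex -0.841 1.558 1.426
vertex -0.07 0.865 -0.492
endloop
endfacet
facet normal 0.687 -0.550 0.475
outer loop
vertex 0.371 3.033 1.381
vertex -0.841 1.558 1.426
vertex 1.143 2.34 -0.537
endloop
endfacet
facet normal -0.638 0.111 0.762
outer loop
vertex 1.689 -0.2 1.14
vertex 2.471 0.959 1.626
vertex 1.039 0.51 0.492
endloop
endfacet
facet normal -0.528 -0.783 -0.328
outer loop
vertex 2.009 0.341 -0.666
vertex 1.689 -0.2 1.14
vertex 1.039 0.51 0.492
endloop
endfacet
facet normal -0.638 0.111 0.762
outer loop
vertex 1.039 0.51 0.492
vertex 2.471 0.959 1.626
vertex 1.821 1.669 0.978
endloop
endfacet
facet normal -0.560 0.612 -0.558
outer loop
vertex 1.821 1.669 0.978
vertex 2.009 0.341 -0.666
vertex 1.039 0.51 0.492
endloop
endfacet
facet normal 0.560 -0.612 0.558
outer loop
vertex 1.689 -0.2 1.14
vertex 3.441 0.79 0.468
vertex 2.471 0.959 1.626
endloop
endfacet
facet normal -0.528 -0.783 -0.328
outer loop
vertex 2.659 -0.369 -0.018
vertex 1.689 -0.2 1.14
vertex 2.009 0.341 -0.666
endloop
endfacet
facet normal 0.560 -0.612 0.558
outer loop
vertex 2.659 -0.369 -0.018
vertex 3.441 0.79 0.468
vertex 1.689 -0.2 1.14
endloop
endfacet
facet normal 0.528 0.783 0.328
outer loop
vertex 2.471 0.959 1.626
vertex 3.441 0.79 0.468
vertex 1.821 1.669 0.978
endloop
endfacet
facet normal -0.560 0.612 -0.558
outer loop
vertex 2.791 1.5 -0.18
vertex 2.009 0.341 -0.666
vertex 1.821 1.669 0.978
endloop
endfacet
facet normal 0.528 0.783 0.328
outer loop
vertex 1.821 1.669 0.978
vertex 3.441 0.79 0.468
vertex 2.791 1.5 -0.18
endloop
endfacet
facet normal 0.638 -0.111 -0.762
outer loop
vertex 2.791 1.5 -0.18
vertex 2.659 -0.369 -0.018
vertex 2.009 0.341 -0.666
endloop
endfacet
facet normal 0.638 -0.111 -0.762
outer loop
vertex 3.441 0.79 0.468
vertex 2.659 -0.369 -0.018
vertex 2.791 1.5 -0.18
endloop
endfacet
facet normal -0.768 0.233 0.597
outer loop
vertex -0.314 -1.458 3.455
vertex 0.069 -1.897 4.119
vertex 0.238 -1.038 4.001
endloop
endfacet
facet normal -0.665 0.740 0.104
outer loop
vertex -0.314 -1.458 3.455
vertex 0.238 -1.038 4.001
vertex 0.274 -0.884 3.132
endloop
endfacet
facet normal -0.721 0.435 -0.539
outer loop
vertex -0.314 -1.458 3.455
vertex 0.274 -0.884 3.132
vertex 0.127 -1.647 2.713
endloop
endfacet
facet normal -0.858 -0.259 -0.444
outer loop
vertex -0.314 -1.458 3.455
vertex 0.127 -1.647 2.713
vertex -0.0 -2.273 3.323
endloop
endfacet
facet normal -0.887 -0.383 0.258
outer loop
vertex -0.314 -1.458 3.455
vertex -0.0 -2.273 3.323
vertex 0.069 -1.897 4.119
endloop
endfacet
facet normal 0.001 0.985 0.175
outer loop
vertex 0.274 -0.884 3.132
vertex 0.238 -1.038 4.001
vertex 1.02 -0.967 3.597
endloop
endfacet
facet normal -0.165 0.166 0.972
outer loop
vertex 0.238 -1.038 4.001
vertex 0.069 -1.897 4.119
vertex 0.893 -1.593 4.207
endloop
endfacet
facet normal -0.357 -0.832 0.424
outer loop
vertex 0.069 -1.897 4.119
vertex -0.0 -2.273 3.323
vertex 0.746 -2.356 3.788
endloop
endfacet
facet normal -0.310 -0.630 -0.712
outer loop
vertex -0.0 -2.273 3.323
vertex 0.127 -1.647 2.713
vertex 0.782 -2.202 2.919
endloop
endfacet
facet normal -0.089 0.493 -0.866
outer loop
vertex 0.127 -1.647 2.713
vertex 0.274 -0.884 3.132
vertex 0.951 -1.343 2.801
endloop
endfacet
facet normal 0.858 0.259 0.444
outer loop
vertex 1.334 -1.782 3.465
vertex 1.02 -0.967 3.597
vertex 0.893 -1.593 4.207
endloop
endfacet
facet normal 0.721 -0.435 0.539
outer loop
vertex 1.334 -1.782 3.465
vertex 0.893 -1.593 4.207
vertex 0.746 -2.356 3.788
endloop
endfacet
facet normal 0.665 -0.740 -0.104
outer loop
vertex 1.334 -1.782 3.465
vertex 0.746 -2.356 3.788
vertex 0.782 -2.202 2.919
endloop
endfacet
facet normal 0.768 -0.233 -0.597
outer loop
vertex 1.334 -1.782 3.465
vertex 0.782 -2.202 2.919
vertex 0.951 -1.343 2.801
endloop
endfacet
facet normal 0.887 0.383 -0.258
outer loop
vertex 1.334 -1.782 3.465
vertex 0.951 -1.343 2.801
vertex 1.02 -0.967 3.597
endloop
endfacet
facet normal 0.310 0.630 0.712
outer loop
vertex 0.893 -1.593 4.207
vertex 1.02 -0.967 3.597
vertex 0.238 -1.038 4.001
endloop
endfacet
facet normal 0.089 -0.493 0.866
outer loop
vertex 0.746 -2.356 3.788
vertex 0.893 -1.593 4.207
vertex 0.069 -1.897 4.119
endloop
endfacet
facet normal -0.001 -0.985 -0.175
outer loop
vertex 0.782 -2.202 2.919
vertex 0.746 -2.356 3.788
vertex -0.0 -2.273 3.323
endloop
endfacet
facet normal 0.165 -0.166 -0.972
outer loop
vertex 0.951 -1.343 2.801
vertex 0.782 -2.202 2.919
vertex 0.127 -1.647 2.713
endloop
endfacet
facet normal 0.357 0.832 -0.424
outer loop
vertex 1.02 -0.967 3.597
vertex 0.951 -1.343 2.801
vertex 0.274 -0.884 3.132
endloop
endfacet

endsolid


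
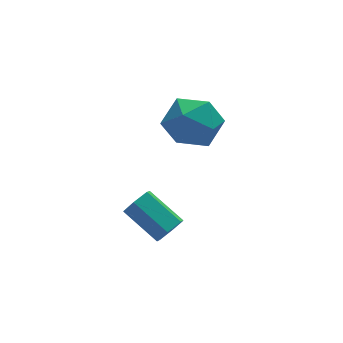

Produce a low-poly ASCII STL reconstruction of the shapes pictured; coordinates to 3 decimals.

solid 
facet normal 0.496 -0.715 -0.493
outer loop
vertex -2.682 -2.503 -2.119
vertex -3.218 -2.785 -2.249
vertex -2.99 -2.359 -2.637
endloop
endfacet
facet normal 0.712 0.659 -0.240
outer loop
vertex -2.682 -2.503 -2.119
vertex -2.99 -2.359 -2.637
vertex -3.465 -1.373 -1.341
endloop
endfacet
facet normal 0.712 0.659 -0.240
outer loop
vertex -3.465 -1.373 -1.341
vertex -2.99 -2.359 -2.637
vertex -3.773 -1.229 -1.859
endloop
endfacet
facet normal -0.495 0.715 0.493
outer loop
vertex -3.465 -1.373 -1.341
vertex -3.773 -1.229 -1.859
vertex -4.002 -1.655 -1.471
endloop
endfacet
facet normal 0.496 -0.715 -0.493
outer loop
vertex -2.99 -2.359 -2.637
vertex -3.218 -2.785 -2.249
vertex -3.526 -2.641 -2.768
endloop
endfacet
facet normal -0.073 0.531 -0.844
outer loop
vertex -2.99 -2.359 -2.637
vertex -3.526 -2.641 -2.768
vertex -3.773 -1.229 -1.859
endloop
endfacet
facet normal -0.073 0.531 -0.844
outer loop
vertex -3.773 -1.229 -1.859
vertex -3.526 -2.641 -2.768
vertex -4.309 -1.511 -1.99
endloop
endfacet
facet normal -0.496 0.715 0.492
outer loop
vertex -3.773 -1.229 -1.859
vertex -4.309 -1.511 -1.99
vertex -4.002 -1.655 -1.471
endloop
endfacet
facet normal 0.495 -0.716 -0.492
outer loop
vertex -3.526 -2.641 -2.768
vertex -3.218 -2.785 -2.249
vertex -3.755 -3.067 -2.379
endloop
endfacet
facet normal -0.786 -0.129 -0.604
outer loop
vertex -3.526 -2.641 -2.768
vertex -3.755 -3.067 -2.379
vertex -4.309 -1.511 -1.99
endloop
endfacet
facet normal -0.786 -0.129 -0.604
outer loop
vertex -4.309 -1.511 -1.99
vertex -3.755 -3.067 -2.379
vertex -4.538 -1.937 -1.601
endloop
endfacet
facet normal -0.496 0.716 0.492
outer loop
vertex -4.309 -1.511 -1.99
vertex -4.538 -1.937 -1.601
vertex -4.002 -1.655 -1.471
endloop
endfacet
facet normal 0.495 -0.715 -0.493
outer loop
vertex -3.755 -3.067 -2.379
vertex -3.218 -2.785 -2.249
vertex -3.447 -3.211 -1.861
endloop
endfacet
facet normal -0.712 -0.659 0.240
outer loop
vertex -3.755 -3.067 -2.379
vertex -3.447 -3.211 -1.861
vertex -4.538 -1.937 -1.601
endloop
endfacet
facet normal -0.712 -0.659 0.240
outer loop
vertex -4.538 -1.937 -1.601
vertex -3.447 -3.211 -1.861
vertex -4.23 -2.081 -1.083
endloop
endfacet
facet normal -0.496 0.715 0.493
outer loop
vertex -4.538 -1.937 -1.601
vertex -4.23 -2.081 -1.083
vertex -4.002 -1.655 -1.471
endloop
endfacet
facet normal 0.496 -0.715 -0.492
outer loop
vertex -3.447 -3.211 -1.861
vertex -3.218 -2.785 -2.249
vertex -2.911 -2.929 -1.73
endloop
endfacet
facet normal 0.073 -0.531 0.844
outer loop
vertex -3.447 -3.211 -1.861
vertex -2.911 -2.929 -1.73
vertex -4.23 -2.081 -1.083
endloop
endfacet
facet normal 0.073 -0.531 0.844
outer loop
vertex -4.23 -2.081 -1.083
vertex -2.911 -2.929 -1.73
vertex -3.694 -1.799 -0.952
endloop
endfacet
facet normal -0.496 0.715 0.493
outer loop
vertex -4.23 -2.081 -1.083
vertex -3.694 -1.799 -0.952
vertex -4.002 -1.655 -1.471
endloop
endfacet
facet normal 0.496 -0.716 -0.492
outer loop
vertex -2.911 -2.929 -1.73
vertex -3.218 -2.785 -2.249
vertex -2.682 -2.503 -2.119
endloop
endfacet
facet normal 0.786 0.129 0.604
outer loop
vertex -2.911 -2.929 -1.73
vertex -2.682 -2.503 -2.119
vertex -3.694 -1.799 -0.952
endloop
endfacet
facet normal 0.786 0.129 0.604
outer loop
vertex -3.694 -1.799 -0.952
vertex -2.682 -2.503 -2.119
vertex -3.465 -1.373 -1.341
endloop
endfacet
facet normal -0.495 0.716 0.492
outer loop
vertex -3.694 -1.799 -0.952
vertex -3.465 -1.373 -1.341
vertex -4.002 -1.655 -1.471
endloop
endfacet
facet normal 0.288 0.881 -0.376
outer loop
vertex -0.575 1.828 -1.513
vertex -1.469 2.357 -0.959
vertex -0.427 2.246 -0.422
endloop
endfacet
facet normal 0.848 0.447 -0.286
outer loop
vertex -0.575 1.828 -1.513
vertex -0.427 2.246 -0.422
vertex 0.025 1.199 -0.718
endloop
endfacet
facet normal 0.731 -0.145 -0.667
outer loop
vertex -0.575 1.828 -1.513
vertex 0.025 1.199 -0.718
vertex -0.738 0.664 -1.438
endloop
endfacet
facet normal 0.100 -0.078 -0.992
outer loop
vertex -0.575 1.828 -1.513
vertex -0.738 0.664 -1.438
vertex -1.661 1.38 -1.587
endloop
endfacet
facet normal -0.174 0.556 -0.812
outer loop
vertex -0.575 1.828 -1.513
vertex -1.661 1.38 -1.587
vertex -1.469 2.357 -0.959
endloop
endfacet
facet normal 0.876 0.264 0.404
outer loop
vertex 0.025 1.199 -0.718
vertex -0.427 2.246 -0.422
vertex -0.499 1.34 0.327
endloop
endfacet
facet normal -0.030 0.966 0.257
outer loop
vertex -0.427 2.246 -0.422
vertex -1.469 2.357 -0.959
vertex -1.422 2.056 0.178
endloop
endfacet
facet normal -0.777 0.441 -0.449
outer loop
vertex -1.469 2.357 -0.959
vertex -1.661 1.38 -1.587
vertex -2.185 1.521 -0.542
endloop
endfacet
facet normal -0.334 -0.585 -0.739
outer loop
vertex -1.661 1.38 -1.587
vertex -0.738 0.664 -1.438
vertex -1.733 0.474 -0.838
endloop
endfacet
facet normal 0.687 -0.695 -0.212
outer loop
vertex -0.738 0.664 -1.438
vertex 0.025 1.199 -0.718
vertex -0.691 0.363 -0.301
endloop
endfacet
facet normal -0.100 0.078 0.992
outer loop
vertex -1.585 0.892 0.253
vertex -0.499 1.34 0.327
vertex -1.422 2.056 0.178
endloop
endfacet
facet normal -0.731 0.145 0.667
outer loop
vertex -1.585 0.892 0.253
vertex -1.422 2.056 0.178
vertex -2.185 1.521 -0.542
endloop
endfacet
facet normal -0.848 -0.447 0.286
outer loop
vertex -1.585 0.892 0.253
vertex -2.185 1.521 -0.542
vertex -1.733 0.474 -0.838
endloop
endfacet
facet normal -0.288 -0.881 0.376
outer loop
vertex -1.585 0.892 0.253
vertex -1.733 0.474 -0.838
vertex -0.691 0.363 -0.301
endloop
endfacet
facet normal 0.174 -0.556 0.812
outer loop
vertex -1.585 0.892 0.253
vertex -0.691 0.363 -0.301
vertex -0.499 1.34 0.327
endloop
endfacet
facet normal 0.334 0.585 0.739
outer loop
vertex -1.422 2.056 0.178
vertex -0.499 1.34 0.327
vertex -0.427 2.246 -0.422
endloop
endfacet
facet normal -0.687 0.695 0.212
outer loop
vertex -2.185 1.521 -0.542
vertex -1.422 2.056 0.178
vertex -1.469 2.357 -0.959
endloop
endfacet
facet normal -0.876 -0.264 -0.404
outer loop
vertex -1.733 0.474 -0.838
vertex -2.185 1.521 -0.542
vertex -1.661 1.38 -1.587
endloop
endfacet
facet normal 0.030 -0.966 -0.257
outer loop
vertex -0.691 0.363 -0.301
vertex -1.733 0.474 -0.838
vertex -0.738 0.664 -1.438
endloop
endfacet
facet normal 0.777 -0.441 0.449
outer loop
vertex -0.499 1.34 0.327
vertex -0.691 0.363 -0.301
vertex 0.025 1.199 -0.718
endloop
endfacet

endsolid


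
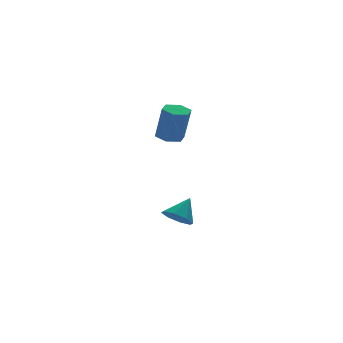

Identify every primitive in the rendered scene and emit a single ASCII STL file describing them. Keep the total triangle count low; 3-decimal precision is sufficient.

solid 
facet normal -0.093 0.213 -0.973
outer loop
vertex 2.067 -1.612 1.862
vertex 1.32 -1.503 1.957
vertex 1.803 -0.922 2.038
endloop
endfacet
facet normal 0.933 0.359 -0.010
outer loop
vertex 2.067 -1.612 1.862
vertex 1.803 -0.922 2.038
vertex 2.246 -2.026 3.749
endloop
endfacet
facet normal 0.933 0.359 -0.010
outer loop
vertex 2.246 -2.026 3.749
vertex 1.803 -0.922 2.038
vertex 1.982 -1.335 3.925
endloop
endfacet
facet normal 0.091 -0.213 0.973
outer loop
vertex 2.246 -2.026 3.749
vertex 1.982 -1.335 3.925
vertex 1.5 -1.917 3.843
endloop
endfacet
facet normal -0.093 0.213 -0.973
outer loop
vertex 1.803 -0.922 2.038
vertex 1.32 -1.503 1.957
vertex 1.057 -0.813 2.133
endloop
endfacet
facet normal 0.166 0.966 0.196
outer loop
vertex 1.803 -0.922 2.038
vertex 1.057 -0.813 2.133
vertex 1.982 -1.335 3.925
endloop
endfacet
facet normal 0.166 0.966 0.196
outer loop
vertex 1.982 -1.335 3.925
vertex 1.057 -0.813 2.133
vertex 1.236 -1.226 4.02
endloop
endfacet
facet normal 0.093 -0.214 0.972
outer loop
vertex 1.982 -1.335 3.925
vertex 1.236 -1.226 4.02
vertex 1.5 -1.917 3.843
endloop
endfacet
facet normal -0.091 0.213 -0.973
outer loop
vertex 1.057 -0.813 2.133
vertex 1.32 -1.503 1.957
vertex 0.574 -1.394 2.051
endloop
endfacet
facet normal -0.767 0.608 0.206
outer loop
vertex 1.057 -0.813 2.133
vertex 0.574 -1.394 2.051
vertex 1.236 -1.226 4.02
endloop
endfacet
facet normal -0.767 0.608 0.206
outer loop
vertex 1.236 -1.226 4.02
vertex 0.574 -1.394 2.051
vertex 0.753 -1.808 3.938
endloop
endfacet
facet normal 0.092 -0.214 0.972
outer loop
vertex 1.236 -1.226 4.02
vertex 0.753 -1.808 3.938
vertex 1.5 -1.917 3.843
endloop
endfacet
facet normal -0.091 0.213 -0.973
outer loop
vertex 0.574 -1.394 2.051
vertex 1.32 -1.503 1.957
vertex 0.838 -2.085 1.875
endloop
endfacet
facet normal -0.933 -0.359 0.010
outer loop
vertex 0.574 -1.394 2.051
vertex 0.838 -2.085 1.875
vertex 0.753 -1.808 3.938
endloop
endfacet
facet normal -0.933 -0.360 0.010
outer loop
vertex 0.753 -1.808 3.938
vertex 0.838 -2.085 1.875
vertex 1.017 -2.498 3.762
endloop
endfacet
facet normal 0.093 -0.213 0.973
outer loop
vertex 0.753 -1.808 3.938
vertex 1.017 -2.498 3.762
vertex 1.5 -1.917 3.843
endloop
endfacet
facet normal -0.093 0.214 -0.972
outer loop
vertex 0.838 -2.085 1.875
vertex 1.32 -1.503 1.957
vertex 1.584 -2.194 1.78
endloop
endfacet
facet normal -0.166 -0.966 -0.196
outer loop
vertex 0.838 -2.085 1.875
vertex 1.584 -2.194 1.78
vertex 1.017 -2.498 3.762
endloop
endfacet
facet normal -0.166 -0.966 -0.196
outer loop
vertex 1.017 -2.498 3.762
vertex 1.584 -2.194 1.78
vertex 1.763 -2.607 3.667
endloop
endfacet
facet normal 0.093 -0.213 0.973
outer loop
vertex 1.017 -2.498 3.762
vertex 1.763 -2.607 3.667
vertex 1.5 -1.917 3.843
endloop
endfacet
facet normal -0.092 0.214 -0.972
outer loop
vertex 1.584 -2.194 1.78
vertex 1.32 -1.503 1.957
vertex 2.067 -1.612 1.862
endloop
endfacet
facet normal 0.767 -0.608 -0.206
outer loop
vertex 1.584 -2.194 1.78
vertex 2.067 -1.612 1.862
vertex 1.763 -2.607 3.667
endloop
endfacet
facet normal 0.767 -0.608 -0.206
outer loop
vertex 1.763 -2.607 3.667
vertex 2.067 -1.612 1.862
vertex 2.246 -2.026 3.749
endloop
endfacet
facet normal 0.091 -0.213 0.973
outer loop
vertex 1.763 -2.607 3.667
vertex 2.246 -2.026 3.749
vertex 1.5 -1.917 3.843
endloop
endfacet
facet normal -0.626 -0.272 -0.730
outer loop
vertex 2.425 -1.577 -4.241
vertex 1.73 -1.491 -3.677
vertex 2.157 -0.942 -4.248
endloop
endfacet
facet normal 0.896 0.376 -0.235
outer loop
vertex 2.425 -1.577 -4.241
vertex 2.157 -0.942 -4.248
vertex 2.65 -1.089 -2.603
endloop
endfacet
facet normal -0.626 -0.273 -0.730
outer loop
vertex 2.157 -0.942 -4.248
vertex 1.73 -1.491 -3.677
vertex 1.638 -0.629 -3.92
endloop
endfacet
facet normal 0.484 0.873 -0.067
outer loop
vertex 2.157 -0.942 -4.248
vertex 1.638 -0.629 -3.92
vertex 2.65 -1.089 -2.603
endloop
endfacet
facet normal -0.626 -0.273 -0.730
outer loop
vertex 1.638 -0.629 -3.92
vertex 1.73 -1.491 -3.677
vertex 1.173 -0.82 -3.45
endloop
endfacet
facet normal -0.030 0.936 0.350
outer loop
vertex 1.638 -0.629 -3.92
vertex 1.173 -0.82 -3.45
vertex 2.65 -1.089 -2.603
endloop
endfacet
facet normal -0.626 -0.273 -0.730
outer loop
vertex 1.173 -0.82 -3.45
vertex 1.73 -1.491 -3.677
vertex 1.034 -1.405 -3.112
endloop
endfacet
facet normal -0.347 0.530 0.774
outer loop
vertex 1.173 -0.82 -3.45
vertex 1.034 -1.405 -3.112
vertex 2.65 -1.089 -2.603
endloop
endfacet
facet normal -0.626 -0.273 -0.730
outer loop
vertex 1.034 -1.405 -3.112
vertex 1.73 -1.491 -3.677
vertex 1.302 -2.039 -3.105
endloop
endfacet
facet normal -0.279 -0.108 0.954
outer loop
vertex 1.034 -1.405 -3.112
vertex 1.302 -2.039 -3.105
vertex 2.65 -1.089 -2.603
endloop
endfacet
facet normal -0.626 -0.273 -0.730
outer loop
vertex 1.302 -2.039 -3.105
vertex 1.73 -1.491 -3.677
vertex 1.821 -2.352 -3.433
endloop
endfacet
facet normal 0.133 -0.604 0.786
outer loop
vertex 1.302 -2.039 -3.105
vertex 1.821 -2.352 -3.433
vertex 2.65 -1.089 -2.603
endloop
endfacet
facet normal -0.627 -0.273 -0.730
outer loop
vertex 1.821 -2.352 -3.433
vertex 1.73 -1.491 -3.677
vertex 2.286 -2.161 -3.904
endloop
endfacet
facet normal 0.647 -0.667 0.369
outer loop
vertex 1.821 -2.352 -3.433
vertex 2.286 -2.161 -3.904
vertex 2.65 -1.089 -2.603
endloop
endfacet
facet normal -0.626 -0.272 -0.730
outer loop
vertex 2.286 -2.161 -3.904
vertex 1.73 -1.491 -3.677
vertex 2.425 -1.577 -4.241
endloop
endfacet
facet normal 0.964 -0.261 -0.055
outer loop
vertex 2.286 -2.161 -3.904
vertex 2.425 -1.577 -4.241
vertex 2.65 -1.089 -2.603
endloop
endfacet

endsolid


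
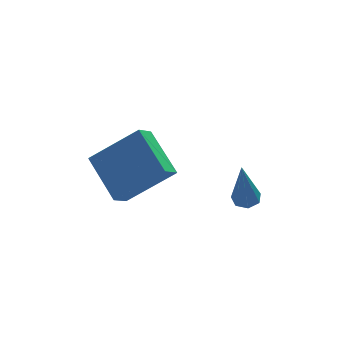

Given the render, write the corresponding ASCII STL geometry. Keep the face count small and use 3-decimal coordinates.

solid 
facet normal 0.155 0.146 -0.977
outer loop
vertex 0.18 -1.627 -4.737
vertex -0.314 -1.604 -4.812
vertex 0.004 -1.232 -4.706
endloop
endfacet
facet normal 0.845 0.344 0.410
outer loop
vertex 0.18 -1.627 -4.737
vertex 0.004 -1.232 -4.706
vertex -0.626 -1.896 -2.848
endloop
endfacet
facet normal 0.155 0.146 -0.977
outer loop
vertex 0.004 -1.232 -4.706
vertex -0.314 -1.604 -4.812
vertex -0.412 -1.117 -4.755
endloop
endfacet
facet normal 0.202 0.898 0.390
outer loop
vertex 0.004 -1.232 -4.706
vertex -0.412 -1.117 -4.755
vertex -0.626 -1.896 -2.848
endloop
endfacet
facet normal 0.156 0.146 -0.977
outer loop
vertex -0.412 -1.117 -4.755
vertex -0.314 -1.604 -4.812
vertex -0.753 -1.369 -4.847
endloop
endfacet
facet normal -0.618 0.750 0.237
outer loop
vertex -0.412 -1.117 -4.755
vertex -0.753 -1.369 -4.847
vertex -0.626 -1.896 -2.848
endloop
endfacet
facet normal 0.155 0.144 -0.977
outer loop
vertex -0.753 -1.369 -4.847
vertex -0.314 -1.604 -4.812
vertex -0.764 -1.798 -4.912
endloop
endfacet
facet normal -0.998 0.015 0.067
outer loop
vertex -0.753 -1.369 -4.847
vertex -0.764 -1.798 -4.912
vertex -0.626 -1.896 -2.848
endloop
endfacet
facet normal 0.155 0.145 -0.977
outer loop
vertex -0.764 -1.798 -4.912
vertex -0.314 -1.604 -4.812
vertex -0.435 -2.081 -4.902
endloop
endfacet
facet normal -0.652 -0.758 0.008
outer loop
vertex -0.764 -1.798 -4.912
vertex -0.435 -2.081 -4.902
vertex -0.626 -1.896 -2.848
endloop
endfacet
facet normal 0.155 0.145 -0.977
outer loop
vertex -0.435 -2.081 -4.902
vertex -0.314 -1.604 -4.812
vertex -0.015 -2.005 -4.824
endloop
endfacet
facet normal 0.159 -0.982 0.103
outer loop
vertex -0.435 -2.081 -4.902
vertex -0.015 -2.005 -4.824
vertex -0.626 -1.896 -2.848
endloop
endfacet
facet normal 0.155 0.145 -0.977
outer loop
vertex -0.015 -2.005 -4.824
vertex -0.314 -1.604 -4.812
vertex 0.18 -1.627 -4.737
endloop
endfacet
facet normal 0.825 -0.490 0.282
outer loop
vertex -0.015 -2.005 -4.824
vertex 0.18 -1.627 -4.737
vertex -0.626 -1.896 -2.848
endloop
endfacet
facet normal -0.602 -0.448 0.661
outer loop
vertex -3.602 -0.514 -1.174
vertex -5.204 -0.189 -2.412
vertex -3.298 -2.133 -1.993
endloop
endfacet
facet normal 0.781 -0.159 0.604
outer loop
vertex -2.756 -1.731 -2.588
vertex -3.602 -0.514 -1.174
vertex -3.298 -2.133 -1.993
endloop
endfacet
facet normal -0.602 -0.447 0.662
outer loop
vertex -3.298 -2.133 -1.993
vertex -5.204 -0.189 -2.412
vertex -4.9 -1.809 -3.23
endloop
endfacet
facet normal 0.165 -0.880 -0.444
outer loop
vertex -4.9 -1.809 -3.23
vertex -2.756 -1.731 -2.588
vertex -3.298 -2.133 -1.993
endloop
endfacet
facet normal -0.165 0.880 0.445
outer loop
vertex -3.602 -0.514 -1.174
vertex -4.662 0.213 -3.007
vertex -5.204 -0.189 -2.412
endloop
endfacet
facet normal 0.781 -0.158 0.604
outer loop
vertex -3.06 -0.111 -1.77
vertex -3.602 -0.514 -1.174
vertex -2.756 -1.731 -2.588
endloop
endfacet
facet normal -0.165 0.880 0.445
outer loop
vertex -3.06 -0.111 -1.77
vertex -4.662 0.213 -3.007
vertex -3.602 -0.514 -1.174
endloop
endfacet
facet normal -0.781 0.159 -0.604
outer loop
vertex -5.204 -0.189 -2.412
vertex -4.662 0.213 -3.007
vertex -4.9 -1.809 -3.23
endloop
endfacet
facet normal 0.165 -0.880 -0.445
outer loop
vertex -4.358 -1.406 -3.826
vertex -2.756 -1.731 -2.588
vertex -4.9 -1.809 -3.23
endloop
endfacet
facet normal -0.781 0.159 -0.603
outer loop
vertex -4.9 -1.809 -3.23
vertex -4.662 0.213 -3.007
vertex -4.358 -1.406 -3.826
endloop
endfacet
facet normal 0.602 0.447 -0.662
outer loop
vertex -4.358 -1.406 -3.826
vertex -3.06 -0.111 -1.77
vertex -2.756 -1.731 -2.588
endloop
endfacet
facet normal 0.601 0.448 -0.662
outer loop
vertex -4.662 0.213 -3.007
vertex -3.06 -0.111 -1.77
vertex -4.358 -1.406 -3.826
endloop
endfacet

endsolid


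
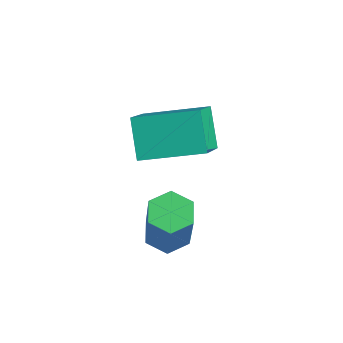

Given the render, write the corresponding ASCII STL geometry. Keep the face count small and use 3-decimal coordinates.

solid 
facet normal -0.547 -0.809 -0.215
outer loop
vertex -1.529 -1.581 -1.017
vertex -2.384 -1.26 -0.051
vertex -2.477 -0.633 -2.172
endloop
endfacet
facet normal 0.644 -0.241 -0.726
outer loop
vertex -1.456 0.88 -1.769
vertex -1.529 -1.581 -1.017
vertex -2.477 -0.633 -2.172
endloop
endfacet
facet normal -0.546 -0.810 -0.215
outer loop
vertex -2.477 -0.633 -2.172
vertex -2.384 -1.26 -0.051
vertex -3.333 -0.313 -1.206
endloop
endfacet
facet normal -0.536 0.536 -0.652
outer loop
vertex -3.333 -0.313 -1.206
vertex -1.456 0.88 -1.769
vertex -2.477 -0.633 -2.172
endloop
endfacet
facet normal 0.536 -0.536 0.652
outer loop
vertex -1.529 -1.581 -1.017
vertex -1.363 0.253 0.352
vertex -2.384 -1.26 -0.051
endloop
endfacet
facet normal 0.644 -0.241 -0.726
outer loop
vertex -0.507 -0.067 -0.614
vertex -1.529 -1.581 -1.017
vertex -1.456 0.88 -1.769
endloop
endfacet
facet normal 0.536 -0.536 0.652
outer loop
vertex -0.507 -0.067 -0.614
vertex -1.363 0.253 0.352
vertex -1.529 -1.581 -1.017
endloop
endfacet
facet normal -0.644 0.241 0.726
outer loop
vertex -2.384 -1.26 -0.051
vertex -1.363 0.253 0.352
vertex -3.333 -0.313 -1.206
endloop
endfacet
facet normal -0.536 0.536 -0.652
outer loop
vertex -2.311 1.201 -0.803
vertex -1.456 0.88 -1.769
vertex -3.333 -0.313 -1.206
endloop
endfacet
facet normal -0.644 0.241 0.726
outer loop
vertex -3.333 -0.313 -1.206
vertex -1.363 0.253 0.352
vertex -2.311 1.201 -0.803
endloop
endfacet
facet normal 0.546 0.809 0.215
outer loop
vertex -2.311 1.201 -0.803
vertex -0.507 -0.067 -0.614
vertex -1.456 0.88 -1.769
endloop
endfacet
facet normal 0.546 0.809 0.216
outer loop
vertex -1.363 0.253 0.352
vertex -0.507 -0.067 -0.614
vertex -2.311 1.201 -0.803
endloop
endfacet
facet normal -0.352 0.165 -0.921
outer loop
vertex 0.381 -1.165 -3.202
vertex -0.173 -1.489 -3.048
vertex -0.133 -0.838 -2.947
endloop
endfacet
facet normal 0.520 0.853 -0.046
outer loop
vertex 0.381 -1.165 -3.202
vertex -0.133 -0.838 -2.947
vertex 1.067 -1.487 -1.405
endloop
endfacet
facet normal 0.521 0.853 -0.046
outer loop
vertex 1.067 -1.487 -1.405
vertex -0.133 -0.838 -2.947
vertex 0.554 -1.16 -1.151
endloop
endfacet
facet normal 0.351 -0.165 0.922
outer loop
vertex 1.067 -1.487 -1.405
vertex 0.554 -1.16 -1.151
vertex 0.513 -1.811 -1.252
endloop
endfacet
facet normal -0.352 0.165 -0.921
outer loop
vertex -0.133 -0.838 -2.947
vertex -0.173 -1.489 -3.048
vertex -0.687 -1.162 -2.793
endloop
endfacet
facet normal -0.414 0.855 0.312
outer loop
vertex -0.133 -0.838 -2.947
vertex -0.687 -1.162 -2.793
vertex 0.554 -1.16 -1.151
endloop
endfacet
facet normal -0.414 0.855 0.312
outer loop
vertex 0.554 -1.16 -1.151
vertex -0.687 -1.162 -2.793
vertex -0.0 -1.484 -0.997
endloop
endfacet
facet normal 0.353 -0.165 0.921
outer loop
vertex 0.554 -1.16 -1.151
vertex -0.0 -1.484 -0.997
vertex 0.513 -1.811 -1.252
endloop
endfacet
facet normal -0.352 0.166 -0.921
outer loop
vertex -0.687 -1.162 -2.793
vertex -0.173 -1.489 -3.048
vertex -0.727 -1.813 -2.895
endloop
endfacet
facet normal -0.934 0.001 0.357
outer loop
vertex -0.687 -1.162 -2.793
vertex -0.727 -1.813 -2.895
vertex -0.0 -1.484 -0.997
endloop
endfacet
facet normal -0.934 0.003 0.357
outer loop
vertex -0.0 -1.484 -0.997
vertex -0.727 -1.813 -2.895
vertex -0.041 -2.135 -1.098
endloop
endfacet
facet normal 0.353 -0.165 0.921
outer loop
vertex -0.0 -1.484 -0.997
vertex -0.041 -2.135 -1.098
vertex 0.513 -1.811 -1.252
endloop
endfacet
facet normal -0.351 0.165 -0.922
outer loop
vertex -0.727 -1.813 -2.895
vertex -0.173 -1.489 -3.048
vertex -0.214 -2.14 -3.149
endloop
endfacet
facet normal -0.521 -0.853 0.046
outer loop
vertex -0.727 -1.813 -2.895
vertex -0.214 -2.14 -3.149
vertex -0.041 -2.135 -1.098
endloop
endfacet
facet normal -0.520 -0.853 0.046
outer loop
vertex -0.041 -2.135 -1.098
vertex -0.214 -2.14 -3.149
vertex 0.473 -2.462 -1.353
endloop
endfacet
facet normal 0.352 -0.165 0.921
outer loop
vertex -0.041 -2.135 -1.098
vertex 0.473 -2.462 -1.353
vertex 0.513 -1.811 -1.252
endloop
endfacet
facet normal -0.353 0.165 -0.921
outer loop
vertex -0.214 -2.14 -3.149
vertex -0.173 -1.489 -3.048
vertex 0.34 -1.816 -3.303
endloop
endfacet
facet normal 0.414 -0.855 -0.312
outer loop
vertex -0.214 -2.14 -3.149
vertex 0.34 -1.816 -3.303
vertex 0.473 -2.462 -1.353
endloop
endfacet
facet normal 0.414 -0.855 -0.312
outer loop
vertex 0.473 -2.462 -1.353
vertex 0.34 -1.816 -3.303
vertex 1.027 -2.138 -1.507
endloop
endfacet
facet normal 0.352 -0.165 0.921
outer loop
vertex 0.473 -2.462 -1.353
vertex 1.027 -2.138 -1.507
vertex 0.513 -1.811 -1.252
endloop
endfacet
facet normal -0.353 0.165 -0.921
outer loop
vertex 0.34 -1.816 -3.303
vertex -0.173 -1.489 -3.048
vertex 0.381 -1.165 -3.202
endloop
endfacet
facet normal 0.934 -0.003 -0.358
outer loop
vertex 0.34 -1.816 -3.303
vertex 0.381 -1.165 -3.202
vertex 1.027 -2.138 -1.507
endloop
endfacet
facet normal 0.934 -0.001 -0.357
outer loop
vertex 1.027 -2.138 -1.507
vertex 0.381 -1.165 -3.202
vertex 1.067 -1.487 -1.405
endloop
endfacet
facet normal 0.352 -0.166 0.921
outer loop
vertex 1.027 -2.138 -1.507
vertex 1.067 -1.487 -1.405
vertex 0.513 -1.811 -1.252
endloop
endfacet

endsolid


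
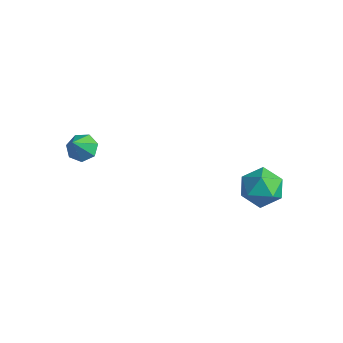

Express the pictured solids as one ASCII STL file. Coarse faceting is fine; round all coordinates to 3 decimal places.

solid 
facet normal -0.661 0.748 0.060
outer loop
vertex 2.056 4.852 -3.021
vertex 1.125 4.031 -3.042
vertex 1.62 4.382 -1.959
endloop
endfacet
facet normal -0.050 0.921 0.387
outer loop
vertex 2.056 4.852 -3.021
vertex 1.62 4.382 -1.959
vertex 2.842 4.517 -2.122
endloop
endfacet
facet normal 0.478 0.874 -0.092
outer loop
vertex 2.056 4.852 -3.021
vertex 2.842 4.517 -2.122
vertex 3.103 4.25 -3.305
endloop
endfacet
facet normal 0.193 0.673 -0.714
outer loop
vertex 2.056 4.852 -3.021
vertex 3.103 4.25 -3.305
vertex 2.042 3.95 -3.874
endloop
endfacet
facet normal -0.511 0.595 -0.621
outer loop
vertex 2.056 4.852 -3.021
vertex 2.042 3.95 -3.874
vertex 1.125 4.031 -3.042
endloop
endfacet
facet normal 0.071 0.437 0.897
outer loop
vertex 2.842 4.517 -2.122
vertex 1.62 4.382 -1.959
vertex 2.398 3.49 -1.586
endloop
endfacet
facet normal -0.916 0.157 0.368
outer loop
vertex 1.62 4.382 -1.959
vertex 1.125 4.031 -3.042
vertex 1.337 3.19 -2.155
endloop
endfacet
facet normal -0.674 -0.092 -0.733
outer loop
vertex 1.125 4.031 -3.042
vertex 2.042 3.95 -3.874
vertex 1.598 2.923 -3.338
endloop
endfacet
facet normal 0.465 0.035 -0.885
outer loop
vertex 2.042 3.95 -3.874
vertex 3.103 4.25 -3.305
vertex 2.82 3.058 -3.501
endloop
endfacet
facet normal 0.924 0.362 0.122
outer loop
vertex 3.103 4.25 -3.305
vertex 2.842 4.517 -2.122
vertex 3.315 3.409 -2.418
endloop
endfacet
facet normal -0.193 -0.673 0.714
outer loop
vertex 2.384 2.588 -2.439
vertex 2.398 3.49 -1.586
vertex 1.337 3.19 -2.155
endloop
endfacet
facet normal -0.478 -0.874 0.092
outer loop
vertex 2.384 2.588 -2.439
vertex 1.337 3.19 -2.155
vertex 1.598 2.923 -3.338
endloop
endfacet
facet normal 0.050 -0.921 -0.387
outer loop
vertex 2.384 2.588 -2.439
vertex 1.598 2.923 -3.338
vertex 2.82 3.058 -3.501
endloop
endfacet
facet normal 0.661 -0.748 -0.060
outer loop
vertex 2.384 2.588 -2.439
vertex 2.82 3.058 -3.501
vertex 3.315 3.409 -2.418
endloop
endfacet
facet normal 0.511 -0.595 0.621
outer loop
vertex 2.384 2.588 -2.439
vertex 3.315 3.409 -2.418
vertex 2.398 3.49 -1.586
endloop
endfacet
facet normal -0.465 -0.035 0.885
outer loop
vertex 1.337 3.19 -2.155
vertex 2.398 3.49 -1.586
vertex 1.62 4.382 -1.959
endloop
endfacet
facet normal -0.924 -0.362 -0.122
outer loop
vertex 1.598 2.923 -3.338
vertex 1.337 3.19 -2.155
vertex 1.125 4.031 -3.042
endloop
endfacet
facet normal -0.071 -0.437 -0.897
outer loop
vertex 2.82 3.058 -3.501
vertex 1.598 2.923 -3.338
vertex 2.042 3.95 -3.874
endloop
endfacet
facet normal 0.916 -0.157 -0.368
outer loop
vertex 3.315 3.409 -2.418
vertex 2.82 3.058 -3.501
vertex 3.103 4.25 -3.305
endloop
endfacet
facet normal 0.674 0.092 0.733
outer loop
vertex 2.398 3.49 -1.586
vertex 3.315 3.409 -2.418
vertex 2.842 4.517 -2.122
endloop
endfacet
facet normal -0.261 0.539 -0.801
outer loop
vertex -3.642 -2.885 -0.545
vertex -4.153 -2.431 -0.073
vertex -3.352 -2.298 -0.245
endloop
endfacet
facet normal 0.910 -0.406 -0.086
outer loop
vertex -3.642 -2.885 -0.545
vertex -3.352 -2.298 -0.245
vertex -3.687 -3.389 1.353
endloop
endfacet
facet normal -0.261 0.537 -0.802
outer loop
vertex -3.352 -2.298 -0.245
vertex -4.153 -2.431 -0.073
vertex -3.665 -1.811 0.183
endloop
endfacet
facet normal 0.896 0.257 0.363
outer loop
vertex -3.352 -2.298 -0.245
vertex -3.665 -1.811 0.183
vertex -3.687 -3.389 1.353
endloop
endfacet
facet normal -0.262 0.537 -0.801
outer loop
vertex -3.665 -1.811 0.183
vertex -4.153 -2.431 -0.073
vertex -4.345 -1.791 0.419
endloop
endfacet
facet normal 0.285 0.568 0.772
outer loop
vertex -3.665 -1.811 0.183
vertex -4.345 -1.791 0.419
vertex -3.687 -3.389 1.353
endloop
endfacet
facet normal -0.262 0.538 -0.802
outer loop
vertex -4.345 -1.791 0.419
vertex -4.153 -2.431 -0.073
vertex -4.881 -2.253 0.284
endloop
endfacet
facet normal -0.465 0.296 0.834
outer loop
vertex -4.345 -1.791 0.419
vertex -4.881 -2.253 0.284
vertex -3.687 -3.389 1.353
endloop
endfacet
facet normal -0.262 0.538 -0.802
outer loop
vertex -4.881 -2.253 0.284
vertex -4.153 -2.431 -0.073
vertex -4.868 -2.849 -0.12
endloop
endfacet
facet normal -0.788 -0.357 0.501
outer loop
vertex -4.881 -2.253 0.284
vertex -4.868 -2.849 -0.12
vertex -3.687 -3.389 1.353
endloop
endfacet
facet normal -0.262 0.538 -0.802
outer loop
vertex -4.868 -2.849 -0.12
vertex -4.153 -2.431 -0.073
vertex -4.317 -3.131 -0.489
endloop
endfacet
facet normal -0.442 -0.897 0.026
outer loop
vertex -4.868 -2.849 -0.12
vertex -4.317 -3.131 -0.489
vertex -3.687 -3.389 1.353
endloop
endfacet
facet normal -0.262 0.538 -0.801
outer loop
vertex -4.317 -3.131 -0.489
vertex -4.153 -2.431 -0.073
vertex -3.642 -2.885 -0.545
endloop
endfacet
facet normal 0.315 -0.919 -0.237
outer loop
vertex -4.317 -3.131 -0.489
vertex -3.642 -2.885 -0.545
vertex -3.687 -3.389 1.353
endloop
endfacet

endsolid
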